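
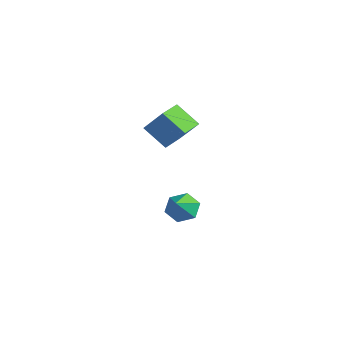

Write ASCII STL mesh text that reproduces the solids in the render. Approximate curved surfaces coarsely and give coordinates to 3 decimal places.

solid 
facet normal -0.508 0.568 -0.647
outer loop
vertex -1.034 0.491 -5.287
vertex -1.42 1.038 -4.504
vertex -0.535 1.325 -4.947
endloop
endfacet
facet normal 0.868 -0.398 -0.297
outer loop
vertex -1.034 0.491 -5.287
vertex -0.535 1.325 -4.947
vertex -0.58 0.102 -3.436
endloop
endfacet
facet normal -0.508 0.567 -0.648
outer loop
vertex -0.535 1.325 -4.947
vertex -1.42 1.038 -4.504
vertex -0.921 1.873 -4.165
endloop
endfacet
facet normal 0.924 0.284 0.257
outer loop
vertex -0.535 1.325 -4.947
vertex -0.921 1.873 -4.165
vertex -0.58 0.102 -3.436
endloop
endfacet
facet normal -0.509 0.567 -0.648
outer loop
vertex -0.921 1.873 -4.165
vertex -1.42 1.038 -4.504
vertex -1.805 1.586 -3.722
endloop
endfacet
facet normal 0.298 0.412 0.861
outer loop
vertex -0.921 1.873 -4.165
vertex -1.805 1.586 -3.722
vertex -0.58 0.102 -3.436
endloop
endfacet
facet normal -0.509 0.567 -0.648
outer loop
vertex -1.805 1.586 -3.722
vertex -1.42 1.038 -4.504
vertex -2.304 0.751 -4.061
endloop
endfacet
facet normal -0.384 -0.141 0.913
outer loop
vertex -1.805 1.586 -3.722
vertex -2.304 0.751 -4.061
vertex -0.58 0.102 -3.436
endloop
endfacet
facet normal -0.509 0.567 -0.648
outer loop
vertex -2.304 0.751 -4.061
vertex -1.42 1.038 -4.504
vertex -1.918 0.203 -4.844
endloop
endfacet
facet normal -0.440 -0.823 0.359
outer loop
vertex -2.304 0.751 -4.061
vertex -1.918 0.203 -4.844
vertex -0.58 0.102 -3.436
endloop
endfacet
facet normal -0.509 0.567 -0.647
outer loop
vertex -1.918 0.203 -4.844
vertex -1.42 1.038 -4.504
vertex -1.034 0.491 -5.287
endloop
endfacet
facet normal 0.187 -0.951 -0.246
outer loop
vertex -1.918 0.203 -4.844
vertex -1.034 0.491 -5.287
vertex -0.58 0.102 -3.436
endloop
endfacet
facet normal -0.555 -0.319 -0.768
outer loop
vertex -1.574 -1.283 2.295
vertex -2.322 0.04 2.286
vertex -0.394 -0.624 1.169
endloop
endfacet
facet normal 0.492 -0.871 0.006
outer loop
vertex 0.622 -0.04 2.574
vertex -1.574 -1.283 2.295
vertex -0.394 -0.624 1.169
endloop
endfacet
facet normal -0.555 -0.319 -0.768
outer loop
vertex -0.394 -0.624 1.169
vertex -2.322 0.04 2.286
vertex -1.141 0.699 1.159
endloop
endfacet
facet normal 0.671 0.374 -0.640
outer loop
vertex -1.141 0.699 1.159
vertex 0.622 -0.04 2.574
vertex -0.394 -0.624 1.169
endloop
endfacet
facet normal -0.670 -0.375 0.640
outer loop
vertex -1.574 -1.283 2.295
vertex -1.306 0.624 3.691
vertex -2.322 0.04 2.286
endloop
endfacet
facet normal 0.492 -0.871 0.006
outer loop
vertex -0.559 -0.699 3.701
vertex -1.574 -1.283 2.295
vertex 0.622 -0.04 2.574
endloop
endfacet
facet normal -0.671 -0.374 0.640
outer loop
vertex -0.559 -0.699 3.701
vertex -1.306 0.624 3.691
vertex -1.574 -1.283 2.295
endloop
endfacet
facet normal -0.492 0.871 -0.006
outer loop
vertex -2.322 0.04 2.286
vertex -1.306 0.624 3.691
vertex -1.141 0.699 1.159
endloop
endfacet
facet normal 0.671 0.375 -0.640
outer loop
vertex -0.126 1.283 2.565
vertex 0.622 -0.04 2.574
vertex -1.141 0.699 1.159
endloop
endfacet
facet normal -0.492 0.870 -0.006
outer loop
vertex -1.141 0.699 1.159
vertex -1.306 0.624 3.691
vertex -0.126 1.283 2.565
endloop
endfacet
facet normal 0.555 0.319 0.768
outer loop
vertex -0.126 1.283 2.565
vertex -0.559 -0.699 3.701
vertex 0.622 -0.04 2.574
endloop
endfacet
facet normal 0.555 0.319 0.768
outer loop
vertex -1.306 0.624 3.691
vertex -0.559 -0.699 3.701
vertex -0.126 1.283 2.565
endloop
endfacet

endsolid


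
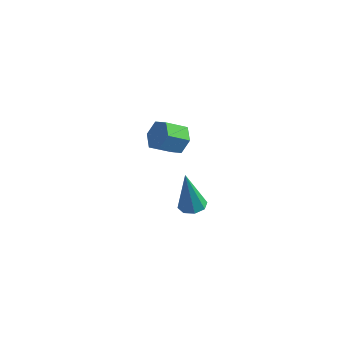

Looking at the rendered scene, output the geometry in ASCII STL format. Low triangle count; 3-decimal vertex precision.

solid 
facet normal 0.585 0.604 -0.541
outer loop
vertex -2.075 -1.447 3.461
vertex -2.677 -1.195 3.091
vertex -2.451 -0.852 3.718
endloop
endfacet
facet normal 0.638 0.072 0.767
outer loop
vertex -2.075 -1.447 3.461
vertex -2.451 -0.852 3.718
vertex -2.74 -2.136 4.078
endloop
endfacet
facet normal 0.638 0.071 0.767
outer loop
vertex -2.74 -2.136 4.078
vertex -2.451 -0.852 3.718
vertex -3.117 -1.541 4.336
endloop
endfacet
facet normal -0.583 -0.605 0.542
outer loop
vertex -2.74 -2.136 4.078
vertex -3.117 -1.541 4.336
vertex -3.343 -1.885 3.709
endloop
endfacet
facet normal 0.584 0.605 -0.541
outer loop
vertex -2.451 -0.852 3.718
vertex -2.677 -1.195 3.091
vertex -3.054 -0.6 3.349
endloop
endfacet
facet normal -0.115 0.723 0.682
outer loop
vertex -2.451 -0.852 3.718
vertex -3.054 -0.6 3.349
vertex -3.117 -1.541 4.336
endloop
endfacet
facet normal -0.116 0.723 0.681
outer loop
vertex -3.117 -1.541 4.336
vertex -3.054 -0.6 3.349
vertex -3.72 -1.289 3.966
endloop
endfacet
facet normal -0.585 -0.604 0.542
outer loop
vertex -3.117 -1.541 4.336
vertex -3.72 -1.289 3.966
vertex -3.343 -1.885 3.709
endloop
endfacet
facet normal 0.583 0.605 -0.542
outer loop
vertex -3.054 -0.6 3.349
vertex -2.677 -1.195 3.091
vertex -3.28 -0.944 2.722
endloop
endfacet
facet normal -0.754 0.652 -0.086
outer loop
vertex -3.054 -0.6 3.349
vertex -3.28 -0.944 2.722
vertex -3.72 -1.289 3.966
endloop
endfacet
facet normal -0.754 0.651 -0.086
outer loop
vertex -3.72 -1.289 3.966
vertex -3.28 -0.944 2.722
vertex -3.945 -1.633 3.339
endloop
endfacet
facet normal -0.585 -0.604 0.541
outer loop
vertex -3.72 -1.289 3.966
vertex -3.945 -1.633 3.339
vertex -3.343 -1.885 3.709
endloop
endfacet
facet normal 0.583 0.605 -0.542
outer loop
vertex -3.28 -0.944 2.722
vertex -2.677 -1.195 3.091
vertex -2.903 -1.539 2.464
endloop
endfacet
facet normal -0.638 -0.071 -0.767
outer loop
vertex -3.28 -0.944 2.722
vertex -2.903 -1.539 2.464
vertex -3.945 -1.633 3.339
endloop
endfacet
facet normal -0.638 -0.072 -0.767
outer loop
vertex -3.945 -1.633 3.339
vertex -2.903 -1.539 2.464
vertex -3.569 -2.228 3.082
endloop
endfacet
facet normal -0.585 -0.604 0.541
outer loop
vertex -3.945 -1.633 3.339
vertex -3.569 -2.228 3.082
vertex -3.343 -1.885 3.709
endloop
endfacet
facet normal 0.585 0.604 -0.542
outer loop
vertex -2.903 -1.539 2.464
vertex -2.677 -1.195 3.091
vertex -2.3 -1.791 2.834
endloop
endfacet
facet normal 0.116 -0.723 -0.681
outer loop
vertex -2.903 -1.539 2.464
vertex -2.3 -1.791 2.834
vertex -3.569 -2.228 3.082
endloop
endfacet
facet normal 0.115 -0.722 -0.682
outer loop
vertex -3.569 -2.228 3.082
vertex -2.3 -1.791 2.834
vertex -2.966 -2.48 3.451
endloop
endfacet
facet normal -0.584 -0.605 0.541
outer loop
vertex -3.569 -2.228 3.082
vertex -2.966 -2.48 3.451
vertex -3.343 -1.885 3.709
endloop
endfacet
facet normal 0.585 0.604 -0.541
outer loop
vertex -2.3 -1.791 2.834
vertex -2.677 -1.195 3.091
vertex -2.075 -1.447 3.461
endloop
endfacet
facet normal 0.754 -0.651 0.087
outer loop
vertex -2.3 -1.791 2.834
vertex -2.075 -1.447 3.461
vertex -2.966 -2.48 3.451
endloop
endfacet
facet normal 0.754 -0.651 0.085
outer loop
vertex -2.966 -2.48 3.451
vertex -2.075 -1.447 3.461
vertex -2.74 -2.136 4.078
endloop
endfacet
facet normal -0.583 -0.605 0.542
outer loop
vertex -2.966 -2.48 3.451
vertex -2.74 -2.136 4.078
vertex -3.343 -1.885 3.709
endloop
endfacet
facet normal 0.151 0.036 -0.988
outer loop
vertex -2.052 0.084 -2.559
vertex -2.691 0.217 -2.652
vertex -2.149 0.58 -2.556
endloop
endfacet
facet normal 0.888 0.171 0.426
outer loop
vertex -2.052 0.084 -2.559
vertex -2.149 0.58 -2.556
vertex -3.009 0.143 -0.588
endloop
endfacet
facet normal 0.151 0.036 -0.988
outer loop
vertex -2.149 0.58 -2.556
vertex -2.691 0.217 -2.652
vertex -2.563 0.863 -2.609
endloop
endfacet
facet normal 0.486 0.784 0.387
outer loop
vertex -2.149 0.58 -2.556
vertex -2.563 0.863 -2.609
vertex -3.009 0.143 -0.588
endloop
endfacet
facet normal 0.152 0.036 -0.988
outer loop
vertex -2.563 0.863 -2.609
vertex -2.691 0.217 -2.652
vertex -3.053 0.768 -2.688
endloop
endfacet
facet normal -0.226 0.932 0.282
outer loop
vertex -2.563 0.863 -2.609
vertex -3.053 0.768 -2.688
vertex -3.009 0.143 -0.588
endloop
endfacet
facet normal 0.152 0.036 -0.988
outer loop
vertex -3.053 0.768 -2.688
vertex -2.691 0.217 -2.652
vertex -3.331 0.35 -2.746
endloop
endfacet
facet normal -0.831 0.528 0.175
outer loop
vertex -3.053 0.768 -2.688
vertex -3.331 0.35 -2.746
vertex -3.009 0.143 -0.588
endloop
endfacet
facet normal 0.153 0.036 -0.988
outer loop
vertex -3.331 0.35 -2.746
vertex -2.691 0.217 -2.652
vertex -3.234 -0.145 -2.749
endloop
endfacet
facet normal -0.973 -0.191 0.127
outer loop
vertex -3.331 0.35 -2.746
vertex -3.234 -0.145 -2.749
vertex -3.009 0.143 -0.588
endloop
endfacet
facet normal 0.153 0.035 -0.988
outer loop
vertex -3.234 -0.145 -2.749
vertex -2.691 0.217 -2.652
vertex -2.82 -0.429 -2.695
endloop
endfacet
facet normal -0.572 -0.803 0.167
outer loop
vertex -3.234 -0.145 -2.749
vertex -2.82 -0.429 -2.695
vertex -3.009 0.143 -0.588
endloop
endfacet
facet normal 0.150 0.036 -0.988
outer loop
vertex -2.82 -0.429 -2.695
vertex -2.691 0.217 -2.652
vertex -2.33 -0.333 -2.617
endloop
endfacet
facet normal 0.143 -0.952 0.271
outer loop
vertex -2.82 -0.429 -2.695
vertex -2.33 -0.333 -2.617
vertex -3.009 0.143 -0.588
endloop
endfacet
facet normal 0.151 0.036 -0.988
outer loop
vertex -2.33 -0.333 -2.617
vertex -2.691 0.217 -2.652
vertex -2.052 0.084 -2.559
endloop
endfacet
facet normal 0.745 -0.549 0.378
outer loop
vertex -2.33 -0.333 -2.617
vertex -2.052 0.084 -2.559
vertex -3.009 0.143 -0.588
endloop
endfacet

endsolid


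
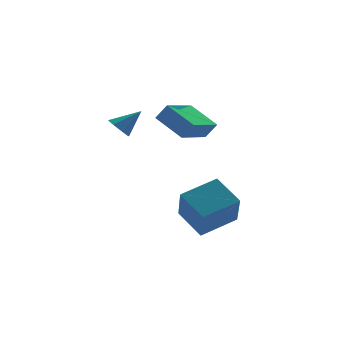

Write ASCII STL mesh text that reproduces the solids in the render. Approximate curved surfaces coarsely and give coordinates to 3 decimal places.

solid 
facet normal -0.742 0.046 -0.669
outer loop
vertex 0.439 -0.131 0.635
vertex 0.039 -0.031 1.085
vertex 0.384 0.323 0.727
endloop
endfacet
facet normal 0.905 0.187 -0.383
outer loop
vertex 0.439 -0.131 0.635
vertex 0.384 0.323 0.727
vertex 0.981 -0.089 1.935
endloop
endfacet
facet normal -0.742 0.046 -0.669
outer loop
vertex 0.384 0.323 0.727
vertex 0.039 -0.031 1.085
vertex 0.127 0.57 1.029
endloop
endfacet
facet normal 0.651 0.756 -0.064
outer loop
vertex 0.384 0.323 0.727
vertex 0.127 0.57 1.029
vertex 0.981 -0.089 1.935
endloop
endfacet
facet normal -0.740 0.046 -0.671
outer loop
vertex 0.127 0.57 1.029
vertex 0.039 -0.031 1.085
vertex -0.182 0.465 1.363
endloop
endfacet
facet normal 0.193 0.871 0.452
outer loop
vertex 0.127 0.57 1.029
vertex -0.182 0.465 1.363
vertex 0.981 -0.089 1.935
endloop
endfacet
facet normal -0.742 0.045 -0.669
outer loop
vertex -0.182 0.465 1.363
vertex 0.039 -0.031 1.085
vertex -0.361 0.069 1.535
endloop
endfacet
facet normal -0.202 0.466 0.862
outer loop
vertex -0.182 0.465 1.363
vertex -0.361 0.069 1.535
vertex 0.981 -0.089 1.935
endloop
endfacet
facet normal -0.742 0.046 -0.669
outer loop
vertex -0.361 0.069 1.535
vertex 0.039 -0.031 1.085
vertex -0.305 -0.385 1.442
endloop
endfacet
facet normal -0.303 -0.227 0.926
outer loop
vertex -0.361 0.069 1.535
vertex -0.305 -0.385 1.442
vertex 0.981 -0.089 1.935
endloop
endfacet
facet normal -0.741 0.045 -0.670
outer loop
vertex -0.305 -0.385 1.442
vertex 0.039 -0.031 1.085
vertex -0.048 -0.632 1.141
endloop
endfacet
facet normal -0.050 -0.793 0.607
outer loop
vertex -0.305 -0.385 1.442
vertex -0.048 -0.632 1.141
vertex 0.981 -0.089 1.935
endloop
endfacet
facet normal -0.742 0.045 -0.668
outer loop
vertex -0.048 -0.632 1.141
vertex 0.039 -0.031 1.085
vertex 0.26 -0.527 0.806
endloop
endfacet
facet normal 0.409 -0.908 0.091
outer loop
vertex -0.048 -0.632 1.141
vertex 0.26 -0.527 0.806
vertex 0.981 -0.089 1.935
endloop
endfacet
facet normal -0.742 0.046 -0.669
outer loop
vertex 0.26 -0.527 0.806
vertex 0.039 -0.031 1.085
vertex 0.439 -0.131 0.635
endloop
endfacet
facet normal 0.804 -0.501 -0.319
outer loop
vertex 0.26 -0.527 0.806
vertex 0.439 -0.131 0.635
vertex 0.981 -0.089 1.935
endloop
endfacet
facet normal -0.936 -0.148 -0.320
outer loop
vertex 1.52 -3.147 -1.661
vertex 1.846 -2.055 -3.119
vertex 1.997 -4.385 -2.482
endloop
endfacet
facet normal -0.176 -0.590 0.788
outer loop
vertex 3.634 -4.125 -1.921
vertex 1.52 -3.147 -1.661
vertex 1.997 -4.385 -2.482
endloop
endfacet
facet normal -0.936 -0.148 -0.320
outer loop
vertex 1.997 -4.385 -2.482
vertex 1.846 -2.055 -3.119
vertex 2.323 -3.293 -3.939
endloop
endfacet
facet normal 0.306 -0.793 -0.526
outer loop
vertex 2.323 -3.293 -3.939
vertex 3.634 -4.125 -1.921
vertex 1.997 -4.385 -2.482
endloop
endfacet
facet normal -0.306 0.794 0.526
outer loop
vertex 1.52 -3.147 -1.661
vertex 3.483 -1.795 -2.558
vertex 1.846 -2.055 -3.119
endloop
endfacet
facet normal -0.176 -0.590 0.788
outer loop
vertex 3.157 -2.887 -1.101
vertex 1.52 -3.147 -1.661
vertex 3.634 -4.125 -1.921
endloop
endfacet
facet normal -0.306 0.793 0.526
outer loop
vertex 3.157 -2.887 -1.101
vertex 3.483 -1.795 -2.558
vertex 1.52 -3.147 -1.661
endloop
endfacet
facet normal 0.176 0.590 -0.788
outer loop
vertex 1.846 -2.055 -3.119
vertex 3.483 -1.795 -2.558
vertex 2.323 -3.293 -3.939
endloop
endfacet
facet normal 0.306 -0.794 -0.526
outer loop
vertex 3.96 -3.033 -3.379
vertex 3.634 -4.125 -1.921
vertex 2.323 -3.293 -3.939
endloop
endfacet
facet normal 0.176 0.590 -0.788
outer loop
vertex 2.323 -3.293 -3.939
vertex 3.483 -1.795 -2.558
vertex 3.96 -3.033 -3.379
endloop
endfacet
facet normal 0.936 0.148 0.320
outer loop
vertex 3.96 -3.033 -3.379
vertex 3.157 -2.887 -1.101
vertex 3.634 -4.125 -1.921
endloop
endfacet
facet normal 0.936 0.148 0.320
outer loop
vertex 3.483 -1.795 -2.558
vertex 3.157 -2.887 -1.101
vertex 3.96 -3.033 -3.379
endloop
endfacet
facet normal -0.495 0.264 -0.828
outer loop
vertex 1.067 -1.549 1.996
vertex 2.492 -0.407 1.509
vertex 1.737 -2.714 1.224
endloop
endfacet
facet normal -0.754 -0.604 0.258
outer loop
vertex 2.148 -2.933 1.911
vertex 1.067 -1.549 1.996
vertex 1.737 -2.714 1.224
endloop
endfacet
facet normal -0.495 0.264 -0.828
outer loop
vertex 1.737 -2.714 1.224
vertex 2.492 -0.407 1.509
vertex 3.162 -1.572 0.737
endloop
endfacet
facet normal 0.432 -0.752 -0.498
outer loop
vertex 3.162 -1.572 0.737
vertex 2.148 -2.933 1.911
vertex 1.737 -2.714 1.224
endloop
endfacet
facet normal -0.432 0.752 0.498
outer loop
vertex 1.067 -1.549 1.996
vertex 2.903 -0.626 2.196
vertex 2.492 -0.407 1.509
endloop
endfacet
facet normal -0.754 -0.604 0.258
outer loop
vertex 1.478 -1.768 2.683
vertex 1.067 -1.549 1.996
vertex 2.148 -2.933 1.911
endloop
endfacet
facet normal -0.432 0.752 0.498
outer loop
vertex 1.478 -1.768 2.683
vertex 2.903 -0.626 2.196
vertex 1.067 -1.549 1.996
endloop
endfacet
facet normal 0.754 0.604 -0.258
outer loop
vertex 2.492 -0.407 1.509
vertex 2.903 -0.626 2.196
vertex 3.162 -1.572 0.737
endloop
endfacet
facet normal 0.432 -0.752 -0.498
outer loop
vertex 3.573 -1.791 1.424
vertex 2.148 -2.933 1.911
vertex 3.162 -1.572 0.737
endloop
endfacet
facet normal 0.754 0.604 -0.258
outer loop
vertex 3.162 -1.572 0.737
vertex 2.903 -0.626 2.196
vertex 3.573 -1.791 1.424
endloop
endfacet
facet normal 0.495 -0.264 0.828
outer loop
vertex 3.573 -1.791 1.424
vertex 1.478 -1.768 2.683
vertex 2.148 -2.933 1.911
endloop
endfacet
facet normal 0.495 -0.264 0.828
outer loop
vertex 2.903 -0.626 2.196
vertex 1.478 -1.768 2.683
vertex 3.573 -1.791 1.424
endloop
endfacet

endsolid


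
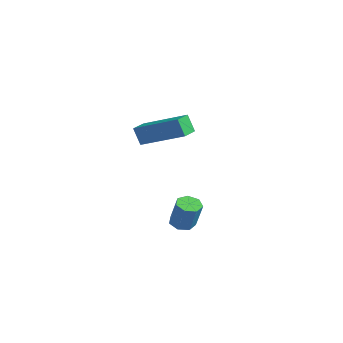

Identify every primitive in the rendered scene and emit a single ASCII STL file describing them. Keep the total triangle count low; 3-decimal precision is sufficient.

solid 
facet normal -0.381 0.002 -0.924
outer loop
vertex 3.245 0.197 -4.336
vertex 2.935 -0.238 -4.209
vertex 2.814 0.296 -4.158
endloop
endfacet
facet normal 0.193 0.978 -0.077
outer loop
vertex 3.245 0.197 -4.336
vertex 2.814 0.296 -4.158
vertex 3.756 0.194 -3.098
endloop
endfacet
facet normal 0.191 0.979 -0.076
outer loop
vertex 3.756 0.194 -3.098
vertex 2.814 0.296 -4.158
vertex 3.325 0.292 -2.919
endloop
endfacet
facet normal 0.383 -0.004 0.924
outer loop
vertex 3.756 0.194 -3.098
vertex 3.325 0.292 -2.919
vertex 3.445 -0.242 -2.971
endloop
endfacet
facet normal -0.379 0.002 -0.925
outer loop
vertex 2.814 0.296 -4.158
vertex 2.935 -0.238 -4.209
vertex 2.473 -0.008 -4.019
endloop
endfacet
facet normal -0.588 0.771 0.245
outer loop
vertex 2.814 0.296 -4.158
vertex 2.473 -0.008 -4.019
vertex 3.325 0.292 -2.919
endloop
endfacet
facet normal -0.587 0.772 0.244
outer loop
vertex 3.325 0.292 -2.919
vertex 2.473 -0.008 -4.019
vertex 2.984 -0.011 -2.78
endloop
endfacet
facet normal 0.381 -0.004 0.925
outer loop
vertex 3.325 0.292 -2.919
vertex 2.984 -0.011 -2.78
vertex 3.445 -0.242 -2.971
endloop
endfacet
facet normal -0.379 0.002 -0.925
outer loop
vertex 2.473 -0.008 -4.019
vertex 2.935 -0.238 -4.209
vertex 2.48 -0.485 -4.023
endloop
endfacet
facet normal -0.924 -0.017 0.381
outer loop
vertex 2.473 -0.008 -4.019
vertex 2.48 -0.485 -4.023
vertex 2.984 -0.011 -2.78
endloop
endfacet
facet normal -0.924 -0.017 0.381
outer loop
vertex 2.984 -0.011 -2.78
vertex 2.48 -0.485 -4.023
vertex 2.991 -0.488 -2.784
endloop
endfacet
facet normal 0.382 -0.002 0.924
outer loop
vertex 2.984 -0.011 -2.78
vertex 2.991 -0.488 -2.784
vertex 3.445 -0.242 -2.971
endloop
endfacet
facet normal -0.380 0.003 -0.925
outer loop
vertex 2.48 -0.485 -4.023
vertex 2.935 -0.238 -4.209
vertex 2.829 -0.776 -4.167
endloop
endfacet
facet normal -0.565 -0.792 0.231
outer loop
vertex 2.48 -0.485 -4.023
vertex 2.829 -0.776 -4.167
vertex 2.991 -0.488 -2.784
endloop
endfacet
facet normal -0.566 -0.791 0.231
outer loop
vertex 2.991 -0.488 -2.784
vertex 2.829 -0.776 -4.167
vertex 3.34 -0.78 -2.929
endloop
endfacet
facet normal 0.382 -0.002 0.924
outer loop
vertex 2.991 -0.488 -2.784
vertex 3.34 -0.78 -2.929
vertex 3.445 -0.242 -2.971
endloop
endfacet
facet normal -0.382 0.003 -0.924
outer loop
vertex 2.829 -0.776 -4.167
vertex 2.935 -0.238 -4.209
vertex 3.258 -0.663 -4.344
endloop
endfacet
facet normal 0.218 -0.972 -0.093
outer loop
vertex 2.829 -0.776 -4.167
vertex 3.258 -0.663 -4.344
vertex 3.34 -0.78 -2.929
endloop
endfacet
facet normal 0.220 -0.971 -0.093
outer loop
vertex 3.34 -0.78 -2.929
vertex 3.258 -0.663 -4.344
vertex 3.769 -0.666 -3.105
endloop
endfacet
facet normal 0.380 -0.002 0.925
outer loop
vertex 3.34 -0.78 -2.929
vertex 3.769 -0.666 -3.105
vertex 3.445 -0.242 -2.971
endloop
endfacet
facet normal -0.382 0.003 -0.924
outer loop
vertex 3.258 -0.663 -4.344
vertex 2.935 -0.238 -4.209
vertex 3.443 -0.229 -4.419
endloop
endfacet
facet normal 0.840 -0.418 -0.347
outer loop
vertex 3.258 -0.663 -4.344
vertex 3.443 -0.229 -4.419
vertex 3.769 -0.666 -3.105
endloop
endfacet
facet normal 0.839 -0.419 -0.347
outer loop
vertex 3.769 -0.666 -3.105
vertex 3.443 -0.229 -4.419
vertex 3.954 -0.233 -3.18
endloop
endfacet
facet normal 0.380 -0.002 0.925
outer loop
vertex 3.769 -0.666 -3.105
vertex 3.954 -0.233 -3.18
vertex 3.445 -0.242 -2.971
endloop
endfacet
facet normal -0.382 0.002 -0.924
outer loop
vertex 3.443 -0.229 -4.419
vertex 2.935 -0.238 -4.209
vertex 3.245 0.197 -4.336
endloop
endfacet
facet normal 0.826 0.450 -0.339
outer loop
vertex 3.443 -0.229 -4.419
vertex 3.245 0.197 -4.336
vertex 3.954 -0.233 -3.18
endloop
endfacet
facet normal 0.827 0.449 -0.340
outer loop
vertex 3.954 -0.233 -3.18
vertex 3.245 0.197 -4.336
vertex 3.756 0.194 -3.098
endloop
endfacet
facet normal 0.380 -0.002 0.925
outer loop
vertex 3.954 -0.233 -3.18
vertex 3.756 0.194 -3.098
vertex 3.445 -0.242 -2.971
endloop
endfacet
facet normal -0.512 0.856 -0.073
outer loop
vertex -2.823 1.585 -1.259
vertex -1.119 2.677 -0.396
vertex -2.477 1.719 -2.112
endloop
endfacet
facet normal -0.774 -0.497 -0.392
outer loop
vertex -2.001 0.923 -2.044
vertex -2.823 1.585 -1.259
vertex -2.477 1.719 -2.112
endloop
endfacet
facet normal -0.512 0.856 -0.073
outer loop
vertex -2.477 1.719 -2.112
vertex -1.119 2.677 -0.396
vertex -0.773 2.811 -1.249
endloop
endfacet
facet normal 0.372 0.144 -0.917
outer loop
vertex -0.773 2.811 -1.249
vertex -2.001 0.923 -2.044
vertex -2.477 1.719 -2.112
endloop
endfacet
facet normal -0.372 -0.144 0.917
outer loop
vertex -2.823 1.585 -1.259
vertex -0.643 1.881 -0.328
vertex -1.119 2.677 -0.396
endloop
endfacet
facet normal -0.774 -0.497 -0.392
outer loop
vertex -2.347 0.789 -1.191
vertex -2.823 1.585 -1.259
vertex -2.001 0.923 -2.044
endloop
endfacet
facet normal -0.372 -0.144 0.917
outer loop
vertex -2.347 0.789 -1.191
vertex -0.643 1.881 -0.328
vertex -2.823 1.585 -1.259
endloop
endfacet
facet normal 0.774 0.497 0.392
outer loop
vertex -1.119 2.677 -0.396
vertex -0.643 1.881 -0.328
vertex -0.773 2.811 -1.249
endloop
endfacet
facet normal 0.372 0.144 -0.917
outer loop
vertex -0.297 2.015 -1.181
vertex -2.001 0.923 -2.044
vertex -0.773 2.811 -1.249
endloop
endfacet
facet normal 0.774 0.497 0.392
outer loop
vertex -0.773 2.811 -1.249
vertex -0.643 1.881 -0.328
vertex -0.297 2.015 -1.181
endloop
endfacet
facet normal 0.512 -0.856 0.073
outer loop
vertex -0.297 2.015 -1.181
vertex -2.347 0.789 -1.191
vertex -2.001 0.923 -2.044
endloop
endfacet
facet normal 0.512 -0.856 0.073
outer loop
vertex -0.643 1.881 -0.328
vertex -2.347 0.789 -1.191
vertex -0.297 2.015 -1.181
endloop
endfacet

endsolid


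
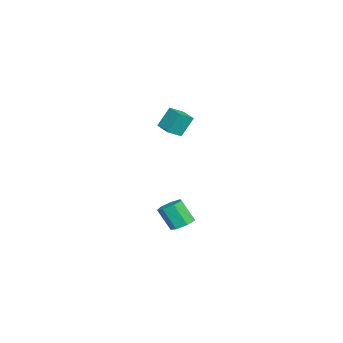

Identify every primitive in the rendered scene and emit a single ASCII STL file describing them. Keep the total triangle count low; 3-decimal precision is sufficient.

solid 
facet normal -0.561 0.663 -0.495
outer loop
vertex -3.467 2.309 1.141
vertex -2.679 2.92 1.067
vertex -3.142 1.757 0.033
endloop
endfacet
facet normal -0.788 -0.611 0.073
outer loop
vertex -2.621 1.14 0.493
vertex -3.467 2.309 1.141
vertex -3.142 1.757 0.033
endloop
endfacet
facet normal -0.561 0.663 -0.495
outer loop
vertex -3.142 1.757 0.033
vertex -2.679 2.92 1.067
vertex -2.354 2.368 -0.041
endloop
endfacet
facet normal 0.253 -0.432 -0.866
outer loop
vertex -2.354 2.368 -0.041
vertex -2.621 1.14 0.493
vertex -3.142 1.757 0.033
endloop
endfacet
facet normal -0.253 0.432 0.866
outer loop
vertex -3.467 2.309 1.141
vertex -2.158 2.303 1.527
vertex -2.679 2.92 1.067
endloop
endfacet
facet normal -0.788 -0.611 0.073
outer loop
vertex -2.946 1.692 1.601
vertex -3.467 2.309 1.141
vertex -2.621 1.14 0.493
endloop
endfacet
facet normal -0.253 0.432 0.866
outer loop
vertex -2.946 1.692 1.601
vertex -2.158 2.303 1.527
vertex -3.467 2.309 1.141
endloop
endfacet
facet normal 0.788 0.611 -0.073
outer loop
vertex -2.679 2.92 1.067
vertex -2.158 2.303 1.527
vertex -2.354 2.368 -0.041
endloop
endfacet
facet normal 0.253 -0.432 -0.866
outer loop
vertex -1.833 1.751 0.419
vertex -2.621 1.14 0.493
vertex -2.354 2.368 -0.041
endloop
endfacet
facet normal 0.788 0.611 -0.073
outer loop
vertex -2.354 2.368 -0.041
vertex -2.158 2.303 1.527
vertex -1.833 1.751 0.419
endloop
endfacet
facet normal 0.561 -0.663 0.495
outer loop
vertex -1.833 1.751 0.419
vertex -2.946 1.692 1.601
vertex -2.621 1.14 0.493
endloop
endfacet
facet normal 0.561 -0.663 0.495
outer loop
vertex -2.158 2.303 1.527
vertex -2.946 1.692 1.601
vertex -1.833 1.751 0.419
endloop
endfacet
facet normal 0.157 0.500 -0.852
outer loop
vertex 4.477 3.205 -2.985
vertex 3.864 3.42 -2.972
vertex 4.394 3.693 -2.714
endloop
endfacet
facet normal 0.976 0.050 0.210
outer loop
vertex 4.477 3.205 -2.985
vertex 4.394 3.693 -2.714
vertex 4.269 2.545 -1.861
endloop
endfacet
facet normal 0.977 0.048 0.208
outer loop
vertex 4.269 2.545 -1.861
vertex 4.394 3.693 -2.714
vertex 4.187 3.032 -1.59
endloop
endfacet
facet normal -0.157 -0.500 0.851
outer loop
vertex 4.269 2.545 -1.861
vertex 4.187 3.032 -1.59
vertex 3.656 2.76 -1.848
endloop
endfacet
facet normal 0.157 0.500 -0.851
outer loop
vertex 4.394 3.693 -2.714
vertex 3.864 3.42 -2.972
vertex 3.912 3.975 -2.637
endloop
endfacet
facet normal 0.494 0.707 0.507
outer loop
vertex 4.394 3.693 -2.714
vertex 3.912 3.975 -2.637
vertex 4.187 3.032 -1.59
endloop
endfacet
facet normal 0.495 0.706 0.506
outer loop
vertex 4.187 3.032 -1.59
vertex 3.912 3.975 -2.637
vertex 3.704 3.315 -1.513
endloop
endfacet
facet normal -0.157 -0.500 0.851
outer loop
vertex 4.187 3.032 -1.59
vertex 3.704 3.315 -1.513
vertex 3.656 2.76 -1.848
endloop
endfacet
facet normal 0.157 0.500 -0.851
outer loop
vertex 3.912 3.975 -2.637
vertex 3.864 3.42 -2.972
vertex 3.393 3.84 -2.812
endloop
endfacet
facet normal -0.359 0.832 0.422
outer loop
vertex 3.912 3.975 -2.637
vertex 3.393 3.84 -2.812
vertex 3.704 3.315 -1.513
endloop
endfacet
facet normal -0.362 0.831 0.422
outer loop
vertex 3.704 3.315 -1.513
vertex 3.393 3.84 -2.812
vertex 3.186 3.179 -1.689
endloop
endfacet
facet normal -0.158 -0.500 0.851
outer loop
vertex 3.704 3.315 -1.513
vertex 3.186 3.179 -1.689
vertex 3.656 2.76 -1.848
endloop
endfacet
facet normal 0.157 0.501 -0.851
outer loop
vertex 3.393 3.84 -2.812
vertex 3.864 3.42 -2.972
vertex 3.229 3.388 -3.108
endloop
endfacet
facet normal -0.944 0.329 0.020
outer loop
vertex 3.393 3.84 -2.812
vertex 3.229 3.388 -3.108
vertex 3.186 3.179 -1.689
endloop
endfacet
facet normal -0.943 0.332 0.020
outer loop
vertex 3.186 3.179 -1.689
vertex 3.229 3.388 -3.108
vertex 3.021 2.728 -1.984
endloop
endfacet
facet normal -0.157 -0.500 0.852
outer loop
vertex 3.186 3.179 -1.689
vertex 3.021 2.728 -1.984
vertex 3.656 2.76 -1.848
endloop
endfacet
facet normal 0.157 0.500 -0.851
outer loop
vertex 3.229 3.388 -3.108
vertex 3.864 3.42 -2.972
vertex 3.543 2.961 -3.301
endloop
endfacet
facet normal -0.816 -0.420 -0.398
outer loop
vertex 3.229 3.388 -3.108
vertex 3.543 2.961 -3.301
vertex 3.021 2.728 -1.984
endloop
endfacet
facet normal -0.816 -0.419 -0.398
outer loop
vertex 3.021 2.728 -1.984
vertex 3.543 2.961 -3.301
vertex 3.335 2.3 -2.177
endloop
endfacet
facet normal -0.157 -0.500 0.852
outer loop
vertex 3.021 2.728 -1.984
vertex 3.335 2.3 -2.177
vertex 3.656 2.76 -1.848
endloop
endfacet
facet normal 0.157 0.500 -0.851
outer loop
vertex 3.543 2.961 -3.301
vertex 3.864 3.42 -2.972
vertex 4.098 2.88 -3.246
endloop
endfacet
facet normal -0.073 -0.854 -0.516
outer loop
vertex 3.543 2.961 -3.301
vertex 4.098 2.88 -3.246
vertex 3.335 2.3 -2.177
endloop
endfacet
facet normal -0.074 -0.853 -0.516
outer loop
vertex 3.335 2.3 -2.177
vertex 4.098 2.88 -3.246
vertex 3.89 2.219 -2.123
endloop
endfacet
facet normal -0.156 -0.500 0.852
outer loop
vertex 3.335 2.3 -2.177
vertex 3.89 2.219 -2.123
vertex 3.656 2.76 -1.848
endloop
endfacet
facet normal 0.157 0.500 -0.851
outer loop
vertex 4.098 2.88 -3.246
vertex 3.864 3.42 -2.972
vertex 4.477 3.205 -2.985
endloop
endfacet
facet normal 0.723 -0.646 -0.246
outer loop
vertex 4.098 2.88 -3.246
vertex 4.477 3.205 -2.985
vertex 3.89 2.219 -2.123
endloop
endfacet
facet normal 0.724 -0.645 -0.245
outer loop
vertex 3.89 2.219 -2.123
vertex 4.477 3.205 -2.985
vertex 4.269 2.545 -1.861
endloop
endfacet
facet normal -0.158 -0.501 0.851
outer loop
vertex 3.89 2.219 -2.123
vertex 4.269 2.545 -1.861
vertex 3.656 2.76 -1.848
endloop
endfacet

endsolid


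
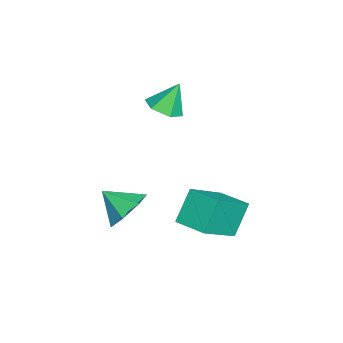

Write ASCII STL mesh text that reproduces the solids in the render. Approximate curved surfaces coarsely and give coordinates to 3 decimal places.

solid 
facet normal 0.245 0.768 -0.592
outer loop
vertex -0.87 -0.852 -2.075
vertex -1.564 -0.369 -1.736
vertex -0.704 -0.414 -1.439
endloop
endfacet
facet normal 0.644 -0.698 0.313
outer loop
vertex -0.87 -0.852 -2.075
vertex -0.704 -0.414 -1.439
vertex -1.856 -1.291 -1.024
endloop
endfacet
facet normal 0.245 0.767 -0.593
outer loop
vertex -0.704 -0.414 -1.439
vertex -1.564 -0.369 -1.736
vertex -1.185 0.058 -1.027
endloop
endfacet
facet normal 0.485 -0.240 0.841
outer loop
vertex -0.704 -0.414 -1.439
vertex -1.185 0.058 -1.027
vertex -1.856 -1.291 -1.024
endloop
endfacet
facet normal 0.243 0.768 -0.592
outer loop
vertex -1.185 0.058 -1.027
vertex -1.564 -0.369 -1.736
vertex -1.951 0.207 -1.148
endloop
endfacet
facet normal -0.142 0.073 0.987
outer loop
vertex -1.185 0.058 -1.027
vertex -1.951 0.207 -1.148
vertex -1.856 -1.291 -1.024
endloop
endfacet
facet normal 0.244 0.768 -0.592
outer loop
vertex -1.951 0.207 -1.148
vertex -1.564 -0.369 -1.736
vertex -2.425 -0.077 -1.712
endloop
endfacet
facet normal -0.767 0.005 0.642
outer loop
vertex -1.951 0.207 -1.148
vertex -2.425 -0.077 -1.712
vertex -1.856 -1.291 -1.024
endloop
endfacet
facet normal 0.244 0.768 -0.593
outer loop
vertex -2.425 -0.077 -1.712
vertex -1.564 -0.369 -1.736
vertex -2.25 -0.582 -2.294
endloop
endfacet
facet normal -0.917 -0.393 0.065
outer loop
vertex -2.425 -0.077 -1.712
vertex -2.25 -0.582 -2.294
vertex -1.856 -1.291 -1.024
endloop
endfacet
facet normal 0.244 0.767 -0.593
outer loop
vertex -2.25 -0.582 -2.294
vertex -1.564 -0.369 -1.736
vertex -1.558 -0.927 -2.455
endloop
endfacet
facet normal -0.481 -0.821 -0.309
outer loop
vertex -2.25 -0.582 -2.294
vertex -1.558 -0.927 -2.455
vertex -1.856 -1.291 -1.024
endloop
endfacet
facet normal 0.244 0.767 -0.593
outer loop
vertex -1.558 -0.927 -2.455
vertex -1.564 -0.369 -1.736
vertex -0.87 -0.852 -2.075
endloop
endfacet
facet normal 0.214 -0.956 -0.199
outer loop
vertex -1.558 -0.927 -2.455
vertex -0.87 -0.852 -2.075
vertex -1.856 -1.291 -1.024
endloop
endfacet
facet normal 0.237 -0.413 -0.879
outer loop
vertex -3.042 0.857 2.065
vertex -3.697 0.56 2.028
vertex -3.582 1.215 1.751
endloop
endfacet
facet normal 0.440 0.867 0.232
outer loop
vertex -3.042 0.857 2.065
vertex -3.582 1.215 1.751
vertex -3.983 1.06 3.092
endloop
endfacet
facet normal 0.237 -0.413 -0.879
outer loop
vertex -3.582 1.215 1.751
vertex -3.697 0.56 2.028
vertex -4.237 0.918 1.714
endloop
endfacet
facet normal -0.412 0.911 -0.018
outer loop
vertex -3.582 1.215 1.751
vertex -4.237 0.918 1.714
vertex -3.983 1.06 3.092
endloop
endfacet
facet normal 0.237 -0.413 -0.879
outer loop
vertex -4.237 0.918 1.714
vertex -3.697 0.56 2.028
vertex -4.352 0.263 1.991
endloop
endfacet
facet normal -0.960 0.233 0.153
outer loop
vertex -4.237 0.918 1.714
vertex -4.352 0.263 1.991
vertex -3.983 1.06 3.092
endloop
endfacet
facet normal 0.237 -0.413 -0.879
outer loop
vertex -4.352 0.263 1.991
vertex -3.697 0.56 2.028
vertex -3.811 -0.095 2.305
endloop
endfacet
facet normal -0.657 -0.489 0.574
outer loop
vertex -4.352 0.263 1.991
vertex -3.811 -0.095 2.305
vertex -3.983 1.06 3.092
endloop
endfacet
facet normal 0.237 -0.413 -0.879
outer loop
vertex -3.811 -0.095 2.305
vertex -3.697 0.56 2.028
vertex -3.156 0.202 2.342
endloop
endfacet
facet normal 0.195 -0.532 0.824
outer loop
vertex -3.811 -0.095 2.305
vertex -3.156 0.202 2.342
vertex -3.983 1.06 3.092
endloop
endfacet
facet normal 0.237 -0.413 -0.879
outer loop
vertex -3.156 0.202 2.342
vertex -3.697 0.56 2.028
vertex -3.042 0.857 2.065
endloop
endfacet
facet normal 0.744 0.146 0.652
outer loop
vertex -3.156 0.202 2.342
vertex -3.042 0.857 2.065
vertex -3.983 1.06 3.092
endloop
endfacet
facet normal -0.664 0.471 -0.581
outer loop
vertex -2.299 2.646 -1.093
vertex -1.636 3.656 -1.031
vertex -1.592 2.25 -2.222
endloop
endfacet
facet normal -0.548 -0.835 -0.051
outer loop
vertex -0.344 1.364 -1.129
vertex -2.299 2.646 -1.093
vertex -1.592 2.25 -2.222
endloop
endfacet
facet normal -0.663 0.472 -0.581
outer loop
vertex -1.592 2.25 -2.222
vertex -1.636 3.656 -1.031
vertex -0.928 3.26 -2.16
endloop
endfacet
facet normal 0.509 -0.285 -0.812
outer loop
vertex -0.928 3.26 -2.16
vertex -0.344 1.364 -1.129
vertex -1.592 2.25 -2.222
endloop
endfacet
facet normal -0.509 0.284 0.812
outer loop
vertex -2.299 2.646 -1.093
vertex -0.388 2.77 0.062
vertex -1.636 3.656 -1.031
endloop
endfacet
facet normal -0.548 -0.835 -0.051
outer loop
vertex -1.052 1.76 -0.0
vertex -2.299 2.646 -1.093
vertex -0.344 1.364 -1.129
endloop
endfacet
facet normal -0.509 0.285 0.812
outer loop
vertex -1.052 1.76 -0.0
vertex -0.388 2.77 0.062
vertex -2.299 2.646 -1.093
endloop
endfacet
facet normal 0.548 0.835 0.051
outer loop
vertex -1.636 3.656 -1.031
vertex -0.388 2.77 0.062
vertex -0.928 3.26 -2.16
endloop
endfacet
facet normal 0.510 -0.285 -0.812
outer loop
vertex 0.319 2.374 -1.067
vertex -0.344 1.364 -1.129
vertex -0.928 3.26 -2.16
endloop
endfacet
facet normal 0.549 0.835 0.051
outer loop
vertex -0.928 3.26 -2.16
vertex -0.388 2.77 0.062
vertex 0.319 2.374 -1.067
endloop
endfacet
facet normal 0.663 -0.471 0.581
outer loop
vertex 0.319 2.374 -1.067
vertex -1.052 1.76 -0.0
vertex -0.344 1.364 -1.129
endloop
endfacet
facet normal 0.663 -0.472 0.581
outer loop
vertex -0.388 2.77 0.062
vertex -1.052 1.76 -0.0
vertex 0.319 2.374 -1.067
endloop
endfacet

endsolid


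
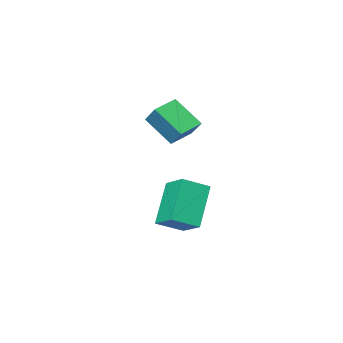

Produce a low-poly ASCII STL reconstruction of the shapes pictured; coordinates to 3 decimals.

solid 
facet normal -0.948 -0.149 0.281
outer loop
vertex 0.18 -2.424 4.704
vertex -0.308 -1.369 3.619
vertex 0.086 -3.238 3.955
endloop
endfacet
facet normal 0.306 -0.664 0.683
outer loop
vertex 1.148 -3.071 3.641
vertex 0.18 -2.424 4.704
vertex 0.086 -3.238 3.955
endloop
endfacet
facet normal -0.948 -0.149 0.281
outer loop
vertex 0.086 -3.238 3.955
vertex -0.308 -1.369 3.619
vertex -0.402 -2.183 2.87
endloop
endfacet
facet normal -0.084 -0.733 -0.675
outer loop
vertex -0.402 -2.183 2.87
vertex 1.148 -3.071 3.641
vertex 0.086 -3.238 3.955
endloop
endfacet
facet normal 0.084 0.733 0.675
outer loop
vertex 0.18 -2.424 4.704
vertex 0.754 -1.202 3.305
vertex -0.308 -1.369 3.619
endloop
endfacet
facet normal 0.306 -0.664 0.683
outer loop
vertex 1.242 -2.257 4.39
vertex 0.18 -2.424 4.704
vertex 1.148 -3.071 3.641
endloop
endfacet
facet normal 0.084 0.733 0.675
outer loop
vertex 1.242 -2.257 4.39
vertex 0.754 -1.202 3.305
vertex 0.18 -2.424 4.704
endloop
endfacet
facet normal -0.306 0.664 -0.683
outer loop
vertex -0.308 -1.369 3.619
vertex 0.754 -1.202 3.305
vertex -0.402 -2.183 2.87
endloop
endfacet
facet normal -0.084 -0.733 -0.675
outer loop
vertex 0.66 -2.016 2.556
vertex 1.148 -3.071 3.641
vertex -0.402 -2.183 2.87
endloop
endfacet
facet normal -0.306 0.664 -0.683
outer loop
vertex -0.402 -2.183 2.87
vertex 0.754 -1.202 3.305
vertex 0.66 -2.016 2.556
endloop
endfacet
facet normal 0.948 0.149 -0.281
outer loop
vertex 0.66 -2.016 2.556
vertex 1.242 -2.257 4.39
vertex 1.148 -3.071 3.641
endloop
endfacet
facet normal 0.948 0.149 -0.281
outer loop
vertex 0.754 -1.202 3.305
vertex 1.242 -2.257 4.39
vertex 0.66 -2.016 2.556
endloop
endfacet
facet normal -0.490 -0.373 0.788
outer loop
vertex 0.841 -2.08 0.483
vertex 0.908 -0.887 1.089
vertex -0.238 -1.756 -0.035
endloop
endfacet
facet normal -0.050 -0.890 -0.453
outer loop
vertex 0.792 -0.973 -1.689
vertex 0.841 -2.08 0.483
vertex -0.238 -1.756 -0.035
endloop
endfacet
facet normal -0.490 -0.373 0.788
outer loop
vertex -0.238 -1.756 -0.035
vertex 0.908 -0.887 1.089
vertex -0.171 -0.563 0.571
endloop
endfacet
facet normal -0.870 0.261 -0.418
outer loop
vertex -0.171 -0.563 0.571
vertex 0.792 -0.973 -1.689
vertex -0.238 -1.756 -0.035
endloop
endfacet
facet normal 0.870 -0.261 0.418
outer loop
vertex 0.841 -2.08 0.483
vertex 1.938 -0.104 -0.565
vertex 0.908 -0.887 1.089
endloop
endfacet
facet normal -0.050 -0.890 -0.453
outer loop
vertex 1.871 -1.297 -1.171
vertex 0.841 -2.08 0.483
vertex 0.792 -0.973 -1.689
endloop
endfacet
facet normal 0.870 -0.261 0.418
outer loop
vertex 1.871 -1.297 -1.171
vertex 1.938 -0.104 -0.565
vertex 0.841 -2.08 0.483
endloop
endfacet
facet normal 0.050 0.890 0.453
outer loop
vertex 0.908 -0.887 1.089
vertex 1.938 -0.104 -0.565
vertex -0.171 -0.563 0.571
endloop
endfacet
facet normal -0.870 0.261 -0.418
outer loop
vertex 0.859 0.22 -1.083
vertex 0.792 -0.973 -1.689
vertex -0.171 -0.563 0.571
endloop
endfacet
facet normal 0.050 0.890 0.453
outer loop
vertex -0.171 -0.563 0.571
vertex 1.938 -0.104 -0.565
vertex 0.859 0.22 -1.083
endloop
endfacet
facet normal 0.490 0.373 -0.788
outer loop
vertex 0.859 0.22 -1.083
vertex 1.871 -1.297 -1.171
vertex 0.792 -0.973 -1.689
endloop
endfacet
facet normal 0.490 0.373 -0.788
outer loop
vertex 1.938 -0.104 -0.565
vertex 1.871 -1.297 -1.171
vertex 0.859 0.22 -1.083
endloop
endfacet

endsolid


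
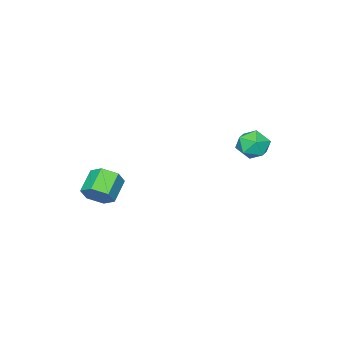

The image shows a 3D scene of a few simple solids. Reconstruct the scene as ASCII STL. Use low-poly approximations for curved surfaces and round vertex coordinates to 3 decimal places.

solid 
facet normal 0.799 0.273 -0.536
outer loop
vertex 3.148 -0.278 0.285
vertex 2.735 -0.321 -0.352
vertex 2.771 0.333 0.034
endloop
endfacet
facet normal 0.340 0.529 0.777
outer loop
vertex 3.148 -0.278 0.285
vertex 2.771 0.333 0.034
vertex 2.157 -0.616 0.949
endloop
endfacet
facet normal 0.340 0.530 0.777
outer loop
vertex 2.157 -0.616 0.949
vertex 2.771 0.333 0.034
vertex 1.78 -0.006 0.698
endloop
endfacet
facet normal -0.799 -0.274 0.535
outer loop
vertex 2.157 -0.616 0.949
vertex 1.78 -0.006 0.698
vertex 1.745 -0.659 0.312
endloop
endfacet
facet normal 0.800 0.272 -0.535
outer loop
vertex 2.771 0.333 0.034
vertex 2.735 -0.321 -0.352
vertex 2.359 0.29 -0.603
endloop
endfacet
facet normal -0.259 0.960 0.103
outer loop
vertex 2.771 0.333 0.034
vertex 2.359 0.29 -0.603
vertex 1.78 -0.006 0.698
endloop
endfacet
facet normal -0.259 0.960 0.103
outer loop
vertex 1.78 -0.006 0.698
vertex 2.359 0.29 -0.603
vertex 1.368 -0.049 0.061
endloop
endfacet
facet normal -0.799 -0.274 0.535
outer loop
vertex 1.78 -0.006 0.698
vertex 1.368 -0.049 0.061
vertex 1.745 -0.659 0.312
endloop
endfacet
facet normal 0.800 0.272 -0.535
outer loop
vertex 2.359 0.29 -0.603
vertex 2.735 -0.321 -0.352
vertex 2.323 -0.364 -0.989
endloop
endfacet
facet normal -0.599 0.431 -0.674
outer loop
vertex 2.359 0.29 -0.603
vertex 2.323 -0.364 -0.989
vertex 1.368 -0.049 0.061
endloop
endfacet
facet normal -0.599 0.432 -0.674
outer loop
vertex 1.368 -0.049 0.061
vertex 2.323 -0.364 -0.989
vertex 1.332 -0.702 -0.325
endloop
endfacet
facet normal -0.799 -0.273 0.536
outer loop
vertex 1.368 -0.049 0.061
vertex 1.332 -0.702 -0.325
vertex 1.745 -0.659 0.312
endloop
endfacet
facet normal 0.799 0.274 -0.535
outer loop
vertex 2.323 -0.364 -0.989
vertex 2.735 -0.321 -0.352
vertex 2.7 -0.974 -0.738
endloop
endfacet
facet normal -0.340 -0.530 -0.777
outer loop
vertex 2.323 -0.364 -0.989
vertex 2.7 -0.974 -0.738
vertex 1.332 -0.702 -0.325
endloop
endfacet
facet normal -0.340 -0.529 -0.777
outer loop
vertex 1.332 -0.702 -0.325
vertex 2.7 -0.974 -0.738
vertex 1.709 -1.313 -0.074
endloop
endfacet
facet normal -0.799 -0.273 0.536
outer loop
vertex 1.332 -0.702 -0.325
vertex 1.709 -1.313 -0.074
vertex 1.745 -0.659 0.312
endloop
endfacet
facet normal 0.799 0.274 -0.535
outer loop
vertex 2.7 -0.974 -0.738
vertex 2.735 -0.321 -0.352
vertex 3.112 -0.931 -0.101
endloop
endfacet
facet normal 0.259 -0.960 -0.103
outer loop
vertex 2.7 -0.974 -0.738
vertex 3.112 -0.931 -0.101
vertex 1.709 -1.313 -0.074
endloop
endfacet
facet normal 0.259 -0.960 -0.103
outer loop
vertex 1.709 -1.313 -0.074
vertex 3.112 -0.931 -0.101
vertex 2.121 -1.27 0.563
endloop
endfacet
facet normal -0.800 -0.272 0.535
outer loop
vertex 1.709 -1.313 -0.074
vertex 2.121 -1.27 0.563
vertex 1.745 -0.659 0.312
endloop
endfacet
facet normal 0.799 0.273 -0.536
outer loop
vertex 3.112 -0.931 -0.101
vertex 2.735 -0.321 -0.352
vertex 3.148 -0.278 0.285
endloop
endfacet
facet normal 0.599 -0.432 0.674
outer loop
vertex 3.112 -0.931 -0.101
vertex 3.148 -0.278 0.285
vertex 2.121 -1.27 0.563
endloop
endfacet
facet normal 0.599 -0.431 0.675
outer loop
vertex 2.121 -1.27 0.563
vertex 3.148 -0.278 0.285
vertex 2.157 -0.616 0.949
endloop
endfacet
facet normal -0.800 -0.272 0.535
outer loop
vertex 2.121 -1.27 0.563
vertex 2.157 -0.616 0.949
vertex 1.745 -0.659 0.312
endloop
endfacet
facet normal 0.118 0.966 0.230
outer loop
vertex -2.843 3.886 1.275
vertex -3.45 3.826 1.839
vertex -2.663 3.677 2.059
endloop
endfacet
facet normal 0.735 0.678 0.012
outer loop
vertex -2.843 3.886 1.275
vertex -2.663 3.677 2.059
vertex -2.291 3.285 1.428
endloop
endfacet
facet normal 0.637 0.420 -0.646
outer loop
vertex -2.843 3.886 1.275
vertex -2.291 3.285 1.428
vertex -2.847 3.191 0.819
endloop
endfacet
facet normal -0.040 0.548 -0.835
outer loop
vertex -2.843 3.886 1.275
vertex -2.847 3.191 0.819
vertex -3.564 3.526 1.073
endloop
endfacet
facet normal -0.360 0.886 -0.293
outer loop
vertex -2.843 3.886 1.275
vertex -3.564 3.526 1.073
vertex -3.45 3.826 1.839
endloop
endfacet
facet normal 0.887 0.130 0.442
outer loop
vertex -2.291 3.285 1.428
vertex -2.663 3.677 2.059
vertex -2.556 2.854 2.087
endloop
endfacet
facet normal -0.109 0.596 0.795
outer loop
vertex -2.663 3.677 2.059
vertex -3.45 3.826 1.839
vertex -3.273 3.189 2.341
endloop
endfacet
facet normal -0.884 0.466 -0.051
outer loop
vertex -3.45 3.826 1.839
vertex -3.564 3.526 1.073
vertex -3.829 3.095 1.732
endloop
endfacet
facet normal -0.365 -0.079 -0.927
outer loop
vertex -3.564 3.526 1.073
vertex -2.847 3.191 0.819
vertex -3.457 2.703 1.101
endloop
endfacet
facet normal 0.729 -0.287 -0.621
outer loop
vertex -2.847 3.191 0.819
vertex -2.291 3.285 1.428
vertex -2.67 2.554 1.321
endloop
endfacet
facet normal 0.040 -0.548 0.835
outer loop
vertex -3.277 2.494 1.885
vertex -2.556 2.854 2.087
vertex -3.273 3.189 2.341
endloop
endfacet
facet normal -0.637 -0.420 0.646
outer loop
vertex -3.277 2.494 1.885
vertex -3.273 3.189 2.341
vertex -3.829 3.095 1.732
endloop
endfacet
facet normal -0.735 -0.678 -0.012
outer loop
vertex -3.277 2.494 1.885
vertex -3.829 3.095 1.732
vertex -3.457 2.703 1.101
endloop
endfacet
facet normal -0.118 -0.966 -0.230
outer loop
vertex -3.277 2.494 1.885
vertex -3.457 2.703 1.101
vertex -2.67 2.554 1.321
endloop
endfacet
facet normal 0.360 -0.886 0.293
outer loop
vertex -3.277 2.494 1.885
vertex -2.67 2.554 1.321
vertex -2.556 2.854 2.087
endloop
endfacet
facet normal 0.365 0.079 0.927
outer loop
vertex -3.273 3.189 2.341
vertex -2.556 2.854 2.087
vertex -2.663 3.677 2.059
endloop
endfacet
facet normal -0.729 0.287 0.621
outer loop
vertex -3.829 3.095 1.732
vertex -3.273 3.189 2.341
vertex -3.45 3.826 1.839
endloop
endfacet
facet normal -0.887 -0.130 -0.442
outer loop
vertex -3.457 2.703 1.101
vertex -3.829 3.095 1.732
vertex -3.564 3.526 1.073
endloop
endfacet
facet normal 0.109 -0.596 -0.795
outer loop
vertex -2.67 2.554 1.321
vertex -3.457 2.703 1.101
vertex -2.847 3.191 0.819
endloop
endfacet
facet normal 0.884 -0.466 0.051
outer loop
vertex -2.556 2.854 2.087
vertex -2.67 2.554 1.321
vertex -2.291 3.285 1.428
endloop
endfacet

endsolid


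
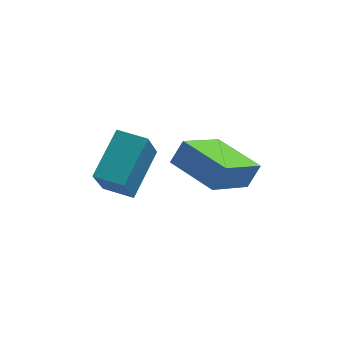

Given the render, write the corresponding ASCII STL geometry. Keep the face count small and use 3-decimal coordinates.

solid 
facet normal -0.421 -0.319 -0.849
outer loop
vertex 1.172 -4.706 2.177
vertex -0.285 -3.352 2.39
vertex 2.356 -3.254 1.044
endloop
endfacet
facet normal 0.728 -0.677 -0.106
outer loop
vertex 2.785 -2.928 1.91
vertex 1.172 -4.706 2.177
vertex 2.356 -3.254 1.044
endloop
endfacet
facet normal -0.421 -0.319 -0.849
outer loop
vertex 2.356 -3.254 1.044
vertex -0.285 -3.352 2.39
vertex 0.899 -1.9 1.257
endloop
endfacet
facet normal 0.541 0.663 -0.518
outer loop
vertex 0.899 -1.9 1.257
vertex 2.785 -2.928 1.91
vertex 2.356 -3.254 1.044
endloop
endfacet
facet normal -0.541 -0.663 0.518
outer loop
vertex 1.172 -4.706 2.177
vertex 0.144 -3.026 3.256
vertex -0.285 -3.352 2.39
endloop
endfacet
facet normal 0.728 -0.677 -0.106
outer loop
vertex 1.601 -4.38 3.043
vertex 1.172 -4.706 2.177
vertex 2.785 -2.928 1.91
endloop
endfacet
facet normal -0.541 -0.663 0.518
outer loop
vertex 1.601 -4.38 3.043
vertex 0.144 -3.026 3.256
vertex 1.172 -4.706 2.177
endloop
endfacet
facet normal -0.728 0.677 0.106
outer loop
vertex -0.285 -3.352 2.39
vertex 0.144 -3.026 3.256
vertex 0.899 -1.9 1.257
endloop
endfacet
facet normal 0.541 0.663 -0.518
outer loop
vertex 1.328 -1.574 2.123
vertex 2.785 -2.928 1.91
vertex 0.899 -1.9 1.257
endloop
endfacet
facet normal -0.728 0.677 0.106
outer loop
vertex 0.899 -1.9 1.257
vertex 0.144 -3.026 3.256
vertex 1.328 -1.574 2.123
endloop
endfacet
facet normal 0.421 0.319 0.849
outer loop
vertex 1.328 -1.574 2.123
vertex 1.601 -4.38 3.043
vertex 2.785 -2.928 1.91
endloop
endfacet
facet normal 0.421 0.319 0.849
outer loop
vertex 0.144 -3.026 3.256
vertex 1.601 -4.38 3.043
vertex 1.328 -1.574 2.123
endloop
endfacet
facet normal -0.927 0.368 0.069
outer loop
vertex -3.034 -2.164 0.462
vertex -2.282 -0.486 1.614
vertex -2.769 -1.205 -1.109
endloop
endfacet
facet normal -0.347 -0.773 -0.531
outer loop
vertex -1.638 -1.654 -1.194
vertex -3.034 -2.164 0.462
vertex -2.769 -1.205 -1.109
endloop
endfacet
facet normal -0.927 0.368 0.069
outer loop
vertex -2.769 -1.205 -1.109
vertex -2.282 -0.486 1.614
vertex -2.017 0.474 0.042
endloop
endfacet
facet normal 0.141 0.516 -0.845
outer loop
vertex -2.017 0.474 0.042
vertex -1.638 -1.654 -1.194
vertex -2.769 -1.205 -1.109
endloop
endfacet
facet normal -0.142 -0.516 0.845
outer loop
vertex -3.034 -2.164 0.462
vertex -1.151 -0.935 1.529
vertex -2.282 -0.486 1.614
endloop
endfacet
facet normal -0.347 -0.773 -0.531
outer loop
vertex -1.903 -2.614 0.378
vertex -3.034 -2.164 0.462
vertex -1.638 -1.654 -1.194
endloop
endfacet
facet normal -0.142 -0.516 0.845
outer loop
vertex -1.903 -2.614 0.378
vertex -1.151 -0.935 1.529
vertex -3.034 -2.164 0.462
endloop
endfacet
facet normal 0.347 0.773 0.531
outer loop
vertex -2.282 -0.486 1.614
vertex -1.151 -0.935 1.529
vertex -2.017 0.474 0.042
endloop
endfacet
facet normal 0.143 0.516 -0.845
outer loop
vertex -0.886 0.024 -0.042
vertex -1.638 -1.654 -1.194
vertex -2.017 0.474 0.042
endloop
endfacet
facet normal 0.347 0.773 0.531
outer loop
vertex -2.017 0.474 0.042
vertex -1.151 -0.935 1.529
vertex -0.886 0.024 -0.042
endloop
endfacet
facet normal 0.927 -0.368 -0.069
outer loop
vertex -0.886 0.024 -0.042
vertex -1.903 -2.614 0.378
vertex -1.638 -1.654 -1.194
endloop
endfacet
facet normal 0.927 -0.368 -0.068
outer loop
vertex -1.151 -0.935 1.529
vertex -1.903 -2.614 0.378
vertex -0.886 0.024 -0.042
endloop
endfacet

endsolid


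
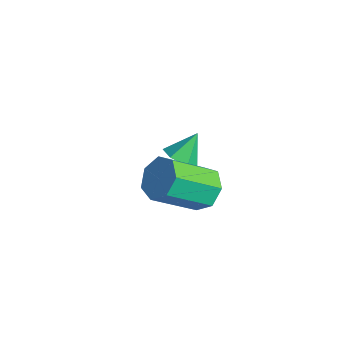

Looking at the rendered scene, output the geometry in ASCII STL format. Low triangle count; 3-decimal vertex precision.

solid 
facet normal 0.101 -0.638 -0.763
outer loop
vertex -2.739 -1.093 -0.094
vertex -3.237 -1.522 0.199
vertex -3.434 -1.004 -0.26
endloop
endfacet
facet normal 0.172 0.964 -0.203
outer loop
vertex -2.739 -1.093 -0.094
vertex -3.434 -1.004 -0.26
vertex -3.363 -0.718 1.161
endloop
endfacet
facet normal 0.101 -0.638 -0.763
outer loop
vertex -3.434 -1.004 -0.26
vertex -3.237 -1.522 0.199
vertex -3.932 -1.433 0.033
endloop
endfacet
facet normal -0.685 0.720 -0.111
outer loop
vertex -3.434 -1.004 -0.26
vertex -3.932 -1.433 0.033
vertex -3.363 -0.718 1.161
endloop
endfacet
facet normal 0.101 -0.638 -0.763
outer loop
vertex -3.932 -1.433 0.033
vertex -3.237 -1.522 0.199
vertex -3.734 -1.952 0.493
endloop
endfacet
facet normal -0.902 0.038 0.431
outer loop
vertex -3.932 -1.433 0.033
vertex -3.734 -1.952 0.493
vertex -3.363 -0.718 1.161
endloop
endfacet
facet normal 0.100 -0.638 -0.763
outer loop
vertex -3.734 -1.952 0.493
vertex -3.237 -1.522 0.199
vertex -3.039 -2.04 0.658
endloop
endfacet
facet normal -0.259 -0.398 0.880
outer loop
vertex -3.734 -1.952 0.493
vertex -3.039 -2.04 0.658
vertex -3.363 -0.718 1.161
endloop
endfacet
facet normal 0.101 -0.638 -0.763
outer loop
vertex -3.039 -2.04 0.658
vertex -3.237 -1.522 0.199
vertex -2.542 -1.611 0.365
endloop
endfacet
facet normal 0.597 -0.153 0.788
outer loop
vertex -3.039 -2.04 0.658
vertex -2.542 -1.611 0.365
vertex -3.363 -0.718 1.161
endloop
endfacet
facet normal 0.101 -0.638 -0.763
outer loop
vertex -2.542 -1.611 0.365
vertex -3.237 -1.522 0.199
vertex -2.739 -1.093 -0.094
endloop
endfacet
facet normal 0.813 0.528 0.247
outer loop
vertex -2.542 -1.611 0.365
vertex -2.739 -1.093 -0.094
vertex -3.363 -0.718 1.161
endloop
endfacet
facet normal 0.106 0.784 -0.612
outer loop
vertex 1.824 -3.228 2.919
vertex 0.979 -3.043 3.01
vertex 1.651 -2.762 3.486
endloop
endfacet
facet normal 0.968 0.061 0.245
outer loop
vertex 1.824 -3.228 2.919
vertex 1.651 -2.762 3.486
vertex 1.606 -4.843 4.179
endloop
endfacet
facet normal 0.967 0.061 0.246
outer loop
vertex 1.606 -4.843 4.179
vertex 1.651 -2.762 3.486
vertex 1.432 -4.376 4.747
endloop
endfacet
facet normal -0.107 -0.784 0.612
outer loop
vertex 1.606 -4.843 4.179
vertex 1.432 -4.376 4.747
vertex 0.761 -4.657 4.27
endloop
endfacet
facet normal 0.106 0.784 -0.612
outer loop
vertex 1.651 -2.762 3.486
vertex 0.979 -3.043 3.01
vertex 0.971 -2.507 3.695
endloop
endfacet
facet normal 0.423 0.521 0.741
outer loop
vertex 1.651 -2.762 3.486
vertex 0.971 -2.507 3.695
vertex 1.432 -4.376 4.747
endloop
endfacet
facet normal 0.424 0.521 0.741
outer loop
vertex 1.432 -4.376 4.747
vertex 0.971 -2.507 3.695
vertex 0.753 -4.121 4.956
endloop
endfacet
facet normal -0.106 -0.784 0.611
outer loop
vertex 1.432 -4.376 4.747
vertex 0.753 -4.121 4.956
vertex 0.761 -4.657 4.27
endloop
endfacet
facet normal 0.107 0.784 -0.612
outer loop
vertex 0.971 -2.507 3.695
vertex 0.979 -3.043 3.01
vertex 0.298 -2.655 3.388
endloop
endfacet
facet normal -0.439 0.589 0.678
outer loop
vertex 0.971 -2.507 3.695
vertex 0.298 -2.655 3.388
vertex 0.753 -4.121 4.956
endloop
endfacet
facet normal -0.441 0.588 0.678
outer loop
vertex 0.753 -4.121 4.956
vertex 0.298 -2.655 3.388
vertex 0.08 -4.27 4.648
endloop
endfacet
facet normal -0.106 -0.784 0.611
outer loop
vertex 0.753 -4.121 4.956
vertex 0.08 -4.27 4.648
vertex 0.761 -4.657 4.27
endloop
endfacet
facet normal 0.106 0.783 -0.612
outer loop
vertex 0.298 -2.655 3.388
vertex 0.979 -3.043 3.01
vertex 0.137 -3.096 2.796
endloop
endfacet
facet normal -0.971 0.213 0.105
outer loop
vertex 0.298 -2.655 3.388
vertex 0.137 -3.096 2.796
vertex 0.08 -4.27 4.648
endloop
endfacet
facet normal -0.971 0.214 0.106
outer loop
vertex 0.08 -4.27 4.648
vertex 0.137 -3.096 2.796
vertex -0.081 -4.71 4.057
endloop
endfacet
facet normal -0.106 -0.784 0.612
outer loop
vertex 0.08 -4.27 4.648
vertex -0.081 -4.71 4.057
vertex 0.761 -4.657 4.27
endloop
endfacet
facet normal 0.106 0.784 -0.611
outer loop
vertex 0.137 -3.096 2.796
vertex 0.979 -3.043 3.01
vertex 0.611 -3.496 2.365
endloop
endfacet
facet normal -0.771 -0.324 -0.548
outer loop
vertex 0.137 -3.096 2.796
vertex 0.611 -3.496 2.365
vertex -0.081 -4.71 4.057
endloop
endfacet
facet normal -0.772 -0.323 -0.548
outer loop
vertex -0.081 -4.71 4.057
vertex 0.611 -3.496 2.365
vertex 0.393 -5.111 3.626
endloop
endfacet
facet normal -0.106 -0.783 0.613
outer loop
vertex -0.081 -4.71 4.057
vertex 0.393 -5.111 3.626
vertex 0.761 -4.657 4.27
endloop
endfacet
facet normal 0.107 0.784 -0.611
outer loop
vertex 0.611 -3.496 2.365
vertex 0.979 -3.043 3.01
vertex 1.361 -3.555 2.42
endloop
endfacet
facet normal 0.009 -0.616 -0.788
outer loop
vertex 0.611 -3.496 2.365
vertex 1.361 -3.555 2.42
vertex 0.393 -5.111 3.626
endloop
endfacet
facet normal 0.008 -0.616 -0.788
outer loop
vertex 0.393 -5.111 3.626
vertex 1.361 -3.555 2.42
vertex 1.143 -5.17 3.68
endloop
endfacet
facet normal -0.106 -0.783 0.613
outer loop
vertex 0.393 -5.111 3.626
vertex 1.143 -5.17 3.68
vertex 0.761 -4.657 4.27
endloop
endfacet
facet normal 0.106 0.784 -0.612
outer loop
vertex 1.361 -3.555 2.42
vertex 0.979 -3.043 3.01
vertex 1.824 -3.228 2.919
endloop
endfacet
facet normal 0.783 -0.445 -0.435
outer loop
vertex 1.361 -3.555 2.42
vertex 1.824 -3.228 2.919
vertex 1.143 -5.17 3.68
endloop
endfacet
facet normal 0.783 -0.445 -0.435
outer loop
vertex 1.143 -5.17 3.68
vertex 1.824 -3.228 2.919
vertex 1.606 -4.843 4.179
endloop
endfacet
facet normal -0.107 -0.783 0.612
outer loop
vertex 1.143 -5.17 3.68
vertex 1.606 -4.843 4.179
vertex 0.761 -4.657 4.27
endloop
endfacet

endsolid


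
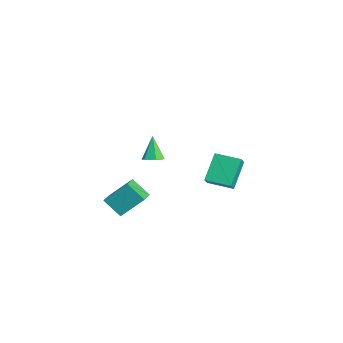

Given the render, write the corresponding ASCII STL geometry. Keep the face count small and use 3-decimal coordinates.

solid 
facet normal -0.519 0.474 0.711
outer loop
vertex -2.448 2.624 -2.362
vertex -1.513 3.841 -2.491
vertex -2.984 2.97 -2.984
endloop
endfacet
facet normal -0.607 -0.790 0.084
outer loop
vertex -1.987 2.059 -4.349
vertex -2.448 2.624 -2.362
vertex -2.984 2.97 -2.984
endloop
endfacet
facet normal -0.519 0.474 0.711
outer loop
vertex -2.984 2.97 -2.984
vertex -1.513 3.841 -2.491
vertex -2.049 4.186 -3.112
endloop
endfacet
facet normal -0.601 0.389 -0.698
outer loop
vertex -2.049 4.186 -3.112
vertex -1.987 2.059 -4.349
vertex -2.984 2.97 -2.984
endloop
endfacet
facet normal 0.601 -0.388 0.698
outer loop
vertex -2.448 2.624 -2.362
vertex -0.516 2.93 -3.856
vertex -1.513 3.841 -2.491
endloop
endfacet
facet normal -0.606 -0.791 0.084
outer loop
vertex -1.451 1.714 -3.728
vertex -2.448 2.624 -2.362
vertex -1.987 2.059 -4.349
endloop
endfacet
facet normal 0.601 -0.389 0.698
outer loop
vertex -1.451 1.714 -3.728
vertex -0.516 2.93 -3.856
vertex -2.448 2.624 -2.362
endloop
endfacet
facet normal 0.607 0.790 -0.084
outer loop
vertex -1.513 3.841 -2.491
vertex -0.516 2.93 -3.856
vertex -2.049 4.186 -3.112
endloop
endfacet
facet normal -0.602 0.388 -0.698
outer loop
vertex -1.052 3.276 -4.478
vertex -1.987 2.059 -4.349
vertex -2.049 4.186 -3.112
endloop
endfacet
facet normal 0.607 0.790 -0.083
outer loop
vertex -2.049 4.186 -3.112
vertex -0.516 2.93 -3.856
vertex -1.052 3.276 -4.478
endloop
endfacet
facet normal 0.519 -0.474 -0.711
outer loop
vertex -1.052 3.276 -4.478
vertex -1.451 1.714 -3.728
vertex -1.987 2.059 -4.349
endloop
endfacet
facet normal 0.519 -0.474 -0.711
outer loop
vertex -0.516 2.93 -3.856
vertex -1.451 1.714 -3.728
vertex -1.052 3.276 -4.478
endloop
endfacet
facet normal -0.544 -0.527 0.653
outer loop
vertex 1.74 -3.496 -0.994
vertex 0.801 -2.946 -1.333
vertex 1.469 -4.7 -2.192
endloop
endfacet
facet normal 0.824 -0.482 0.298
outer loop
vertex 2.199 -3.994 -3.067
vertex 1.74 -3.496 -0.994
vertex 1.469 -4.7 -2.192
endloop
endfacet
facet normal -0.545 -0.527 0.652
outer loop
vertex 1.469 -4.7 -2.192
vertex 0.801 -2.946 -1.333
vertex 0.53 -4.15 -2.532
endloop
endfacet
facet normal -0.158 -0.700 -0.696
outer loop
vertex 0.53 -4.15 -2.532
vertex 2.199 -3.994 -3.067
vertex 1.469 -4.7 -2.192
endloop
endfacet
facet normal 0.158 0.700 0.697
outer loop
vertex 1.74 -3.496 -0.994
vertex 1.531 -2.24 -2.208
vertex 0.801 -2.946 -1.333
endloop
endfacet
facet normal 0.824 -0.482 0.298
outer loop
vertex 2.47 -2.79 -1.868
vertex 1.74 -3.496 -0.994
vertex 2.199 -3.994 -3.067
endloop
endfacet
facet normal 0.158 0.700 0.697
outer loop
vertex 2.47 -2.79 -1.868
vertex 1.531 -2.24 -2.208
vertex 1.74 -3.496 -0.994
endloop
endfacet
facet normal -0.824 0.482 -0.298
outer loop
vertex 0.801 -2.946 -1.333
vertex 1.531 -2.24 -2.208
vertex 0.53 -4.15 -2.532
endloop
endfacet
facet normal -0.158 -0.699 -0.697
outer loop
vertex 1.26 -3.444 -3.406
vertex 2.199 -3.994 -3.067
vertex 0.53 -4.15 -2.532
endloop
endfacet
facet normal -0.824 0.482 -0.298
outer loop
vertex 0.53 -4.15 -2.532
vertex 1.531 -2.24 -2.208
vertex 1.26 -3.444 -3.406
endloop
endfacet
facet normal 0.544 0.527 -0.652
outer loop
vertex 1.26 -3.444 -3.406
vertex 2.47 -2.79 -1.868
vertex 2.199 -3.994 -3.067
endloop
endfacet
facet normal 0.545 0.527 -0.653
outer loop
vertex 1.531 -2.24 -2.208
vertex 2.47 -2.79 -1.868
vertex 1.26 -3.444 -3.406
endloop
endfacet
facet normal 0.543 -0.142 -0.828
outer loop
vertex 1.535 -1.895 0.48
vertex 1.017 -1.886 0.139
vertex 1.324 -1.359 0.25
endloop
endfacet
facet normal 0.540 0.502 0.675
outer loop
vertex 1.535 -1.895 0.48
vertex 1.324 -1.359 0.25
vertex 0.203 -1.674 1.381
endloop
endfacet
facet normal 0.543 -0.142 -0.828
outer loop
vertex 1.324 -1.359 0.25
vertex 1.017 -1.886 0.139
vertex 0.806 -1.351 -0.091
endloop
endfacet
facet normal -0.100 0.980 0.174
outer loop
vertex 1.324 -1.359 0.25
vertex 0.806 -1.351 -0.091
vertex 0.203 -1.674 1.381
endloop
endfacet
facet normal 0.543 -0.142 -0.828
outer loop
vertex 0.806 -1.351 -0.091
vertex 1.017 -1.886 0.139
vertex 0.499 -1.878 -0.202
endloop
endfacet
facet normal -0.822 0.525 -0.221
outer loop
vertex 0.806 -1.351 -0.091
vertex 0.499 -1.878 -0.202
vertex 0.203 -1.674 1.381
endloop
endfacet
facet normal 0.543 -0.142 -0.828
outer loop
vertex 0.499 -1.878 -0.202
vertex 1.017 -1.886 0.139
vertex 0.71 -2.413 0.028
endloop
endfacet
facet normal -0.906 -0.407 -0.117
outer loop
vertex 0.499 -1.878 -0.202
vertex 0.71 -2.413 0.028
vertex 0.203 -1.674 1.381
endloop
endfacet
facet normal 0.543 -0.142 -0.828
outer loop
vertex 0.71 -2.413 0.028
vertex 1.017 -1.886 0.139
vertex 1.228 -2.422 0.369
endloop
endfacet
facet normal -0.267 -0.884 0.383
outer loop
vertex 0.71 -2.413 0.028
vertex 1.228 -2.422 0.369
vertex 0.203 -1.674 1.381
endloop
endfacet
facet normal 0.543 -0.142 -0.828
outer loop
vertex 1.228 -2.422 0.369
vertex 1.017 -1.886 0.139
vertex 1.535 -1.895 0.48
endloop
endfacet
facet normal 0.456 -0.430 0.779
outer loop
vertex 1.228 -2.422 0.369
vertex 1.535 -1.895 0.48
vertex 0.203 -1.674 1.381
endloop
endfacet

endsolid


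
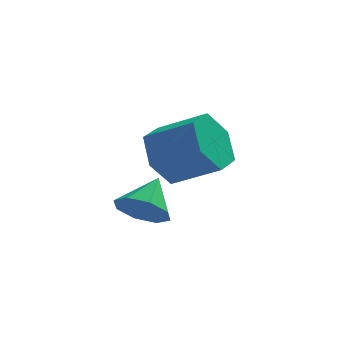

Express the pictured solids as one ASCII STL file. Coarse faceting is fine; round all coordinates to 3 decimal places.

solid 
facet normal -0.320 -0.738 -0.594
outer loop
vertex -1.277 -3.267 -3.551
vertex -1.953 -2.849 -3.707
vertex -1.218 -2.896 -4.044
endloop
endfacet
facet normal 0.974 0.107 0.197
outer loop
vertex -1.277 -3.267 -3.551
vertex -1.218 -2.896 -4.044
vertex -1.547 -1.911 -2.953
endloop
endfacet
facet normal -0.319 -0.739 -0.593
outer loop
vertex -1.218 -2.896 -4.044
vertex -1.953 -2.849 -3.707
vertex -1.589 -2.498 -4.34
endloop
endfacet
facet normal 0.795 0.550 -0.257
outer loop
vertex -1.218 -2.896 -4.044
vertex -1.589 -2.498 -4.34
vertex -1.547 -1.911 -2.953
endloop
endfacet
facet normal -0.320 -0.739 -0.593
outer loop
vertex -1.589 -2.498 -4.34
vertex -1.953 -2.849 -3.707
vertex -2.174 -2.305 -4.265
endloop
endfacet
facet normal 0.244 0.890 -0.384
outer loop
vertex -1.589 -2.498 -4.34
vertex -2.174 -2.305 -4.265
vertex -1.547 -1.911 -2.953
endloop
endfacet
facet normal -0.320 -0.739 -0.593
outer loop
vertex -2.174 -2.305 -4.265
vertex -1.953 -2.849 -3.707
vertex -2.629 -2.431 -3.863
endloop
endfacet
facet normal -0.354 0.929 -0.110
outer loop
vertex -2.174 -2.305 -4.265
vertex -2.629 -2.431 -3.863
vertex -1.547 -1.911 -2.953
endloop
endfacet
facet normal -0.320 -0.738 -0.594
outer loop
vertex -2.629 -2.431 -3.863
vertex -1.953 -2.849 -3.707
vertex -2.688 -2.802 -3.37
endloop
endfacet
facet normal -0.650 0.643 0.406
outer loop
vertex -2.629 -2.431 -3.863
vertex -2.688 -2.802 -3.37
vertex -1.547 -1.911 -2.953
endloop
endfacet
facet normal -0.319 -0.739 -0.593
outer loop
vertex -2.688 -2.802 -3.37
vertex -1.953 -2.849 -3.707
vertex -2.317 -3.2 -3.074
endloop
endfacet
facet normal -0.471 0.200 0.859
outer loop
vertex -2.688 -2.802 -3.37
vertex -2.317 -3.2 -3.074
vertex -1.547 -1.911 -2.953
endloop
endfacet
facet normal -0.320 -0.739 -0.593
outer loop
vertex -2.317 -3.2 -3.074
vertex -1.953 -2.849 -3.707
vertex -1.732 -3.393 -3.149
endloop
endfacet
facet normal 0.080 -0.141 0.987
outer loop
vertex -2.317 -3.2 -3.074
vertex -1.732 -3.393 -3.149
vertex -1.547 -1.911 -2.953
endloop
endfacet
facet normal -0.320 -0.739 -0.593
outer loop
vertex -1.732 -3.393 -3.149
vertex -1.953 -2.849 -3.707
vertex -1.277 -3.267 -3.551
endloop
endfacet
facet normal 0.679 -0.179 0.712
outer loop
vertex -1.732 -3.393 -3.149
vertex -1.277 -3.267 -3.551
vertex -1.547 -1.911 -2.953
endloop
endfacet
facet normal -0.834 0.290 -0.469
outer loop
vertex -0.87 0.395 -3.866
vertex -1.439 0.106 -3.033
vertex -1.062 1.084 -3.098
endloop
endfacet
facet normal 0.521 0.696 -0.494
outer loop
vertex -0.87 0.395 -3.866
vertex -1.062 1.084 -3.098
vertex 0.489 -0.078 -3.101
endloop
endfacet
facet normal 0.521 0.696 -0.494
outer loop
vertex 0.489 -0.078 -3.101
vertex -1.062 1.084 -3.098
vertex 0.297 0.611 -2.333
endloop
endfacet
facet normal 0.834 -0.291 0.469
outer loop
vertex 0.489 -0.078 -3.101
vertex 0.297 0.611 -2.333
vertex -0.081 -0.366 -2.267
endloop
endfacet
facet normal -0.834 0.290 -0.470
outer loop
vertex -1.062 1.084 -3.098
vertex -1.439 0.106 -3.033
vertex -1.632 0.796 -2.265
endloop
endfacet
facet normal 0.102 0.917 0.386
outer loop
vertex -1.062 1.084 -3.098
vertex -1.632 0.796 -2.265
vertex 0.297 0.611 -2.333
endloop
endfacet
facet normal 0.102 0.917 0.386
outer loop
vertex 0.297 0.611 -2.333
vertex -1.632 0.796 -2.265
vertex -0.273 0.323 -1.499
endloop
endfacet
facet normal 0.834 -0.291 0.469
outer loop
vertex 0.297 0.611 -2.333
vertex -0.273 0.323 -1.499
vertex -0.081 -0.366 -2.267
endloop
endfacet
facet normal -0.834 0.290 -0.470
outer loop
vertex -1.632 0.796 -2.265
vertex -1.439 0.106 -3.033
vertex -2.009 -0.182 -2.199
endloop
endfacet
facet normal -0.419 0.221 0.880
outer loop
vertex -1.632 0.796 -2.265
vertex -2.009 -0.182 -2.199
vertex -0.273 0.323 -1.499
endloop
endfacet
facet normal -0.419 0.220 0.881
outer loop
vertex -0.273 0.323 -1.499
vertex -2.009 -0.182 -2.199
vertex -0.65 -0.655 -1.434
endloop
endfacet
facet normal 0.834 -0.290 0.469
outer loop
vertex -0.273 0.323 -1.499
vertex -0.65 -0.655 -1.434
vertex -0.081 -0.366 -2.267
endloop
endfacet
facet normal -0.834 0.291 -0.469
outer loop
vertex -2.009 -0.182 -2.199
vertex -1.439 0.106 -3.033
vertex -1.817 -0.871 -2.967
endloop
endfacet
facet normal -0.521 -0.696 0.494
outer loop
vertex -2.009 -0.182 -2.199
vertex -1.817 -0.871 -2.967
vertex -0.65 -0.655 -1.434
endloop
endfacet
facet normal -0.521 -0.696 0.494
outer loop
vertex -0.65 -0.655 -1.434
vertex -1.817 -0.871 -2.967
vertex -0.458 -1.344 -2.202
endloop
endfacet
facet normal 0.834 -0.290 0.469
outer loop
vertex -0.65 -0.655 -1.434
vertex -0.458 -1.344 -2.202
vertex -0.081 -0.366 -2.267
endloop
endfacet
facet normal -0.834 0.291 -0.469
outer loop
vertex -1.817 -0.871 -2.967
vertex -1.439 0.106 -3.033
vertex -1.247 -0.583 -3.801
endloop
endfacet
facet normal -0.102 -0.917 -0.386
outer loop
vertex -1.817 -0.871 -2.967
vertex -1.247 -0.583 -3.801
vertex -0.458 -1.344 -2.202
endloop
endfacet
facet normal -0.101 -0.917 -0.386
outer loop
vertex -0.458 -1.344 -2.202
vertex -1.247 -0.583 -3.801
vertex 0.112 -1.056 -3.035
endloop
endfacet
facet normal 0.834 -0.290 0.470
outer loop
vertex -0.458 -1.344 -2.202
vertex 0.112 -1.056 -3.035
vertex -0.081 -0.366 -2.267
endloop
endfacet
facet normal -0.834 0.290 -0.469
outer loop
vertex -1.247 -0.583 -3.801
vertex -1.439 0.106 -3.033
vertex -0.87 0.395 -3.866
endloop
endfacet
facet normal 0.420 -0.220 -0.881
outer loop
vertex -1.247 -0.583 -3.801
vertex -0.87 0.395 -3.866
vertex 0.112 -1.056 -3.035
endloop
endfacet
facet normal 0.419 -0.221 -0.881
outer loop
vertex 0.112 -1.056 -3.035
vertex -0.87 0.395 -3.866
vertex 0.489 -0.078 -3.101
endloop
endfacet
facet normal 0.834 -0.290 0.470
outer loop
vertex 0.112 -1.056 -3.035
vertex 0.489 -0.078 -3.101
vertex -0.081 -0.366 -2.267
endloop
endfacet

endsolid


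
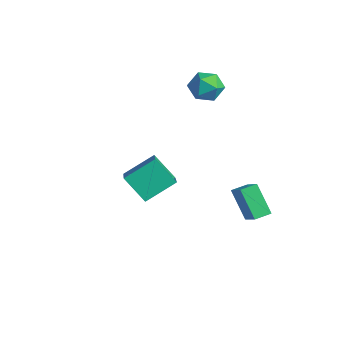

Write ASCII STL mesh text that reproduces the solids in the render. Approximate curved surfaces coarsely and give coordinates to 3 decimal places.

solid 
facet normal -0.513 0.538 0.669
outer loop
vertex -3.162 3.649 2.524
vertex -3.276 2.826 3.098
vertex -2.475 3.427 3.229
endloop
endfacet
facet normal -0.033 0.944 0.329
outer loop
vertex -3.162 3.649 2.524
vertex -2.475 3.427 3.229
vertex -2.179 3.754 2.321
endloop
endfacet
facet normal -0.174 0.913 -0.370
outer loop
vertex -3.162 3.649 2.524
vertex -2.179 3.754 2.321
vertex -2.797 3.356 1.629
endloop
endfacet
facet normal -0.740 0.488 -0.462
outer loop
vertex -3.162 3.649 2.524
vertex -2.797 3.356 1.629
vertex -3.475 2.783 2.11
endloop
endfacet
facet normal -0.949 0.257 0.180
outer loop
vertex -3.162 3.649 2.524
vertex -3.475 2.783 2.11
vertex -3.276 2.826 3.098
endloop
endfacet
facet normal 0.612 0.659 0.437
outer loop
vertex -2.179 3.754 2.321
vertex -2.475 3.427 3.229
vertex -1.685 2.997 2.77
endloop
endfacet
facet normal -0.164 0.003 0.986
outer loop
vertex -2.475 3.427 3.229
vertex -3.276 2.826 3.098
vertex -2.363 2.424 3.251
endloop
endfacet
facet normal -0.870 -0.452 0.195
outer loop
vertex -3.276 2.826 3.098
vertex -3.475 2.783 2.11
vertex -2.981 2.026 2.559
endloop
endfacet
facet normal -0.532 -0.078 -0.843
outer loop
vertex -3.475 2.783 2.11
vertex -2.797 3.356 1.629
vertex -2.685 2.353 1.651
endloop
endfacet
facet normal 0.384 0.609 -0.694
outer loop
vertex -2.797 3.356 1.629
vertex -2.179 3.754 2.321
vertex -1.884 2.954 1.782
endloop
endfacet
facet normal 0.740 -0.488 0.462
outer loop
vertex -1.998 2.131 2.356
vertex -1.685 2.997 2.77
vertex -2.363 2.424 3.251
endloop
endfacet
facet normal 0.174 -0.913 0.370
outer loop
vertex -1.998 2.131 2.356
vertex -2.363 2.424 3.251
vertex -2.981 2.026 2.559
endloop
endfacet
facet normal 0.033 -0.944 -0.329
outer loop
vertex -1.998 2.131 2.356
vertex -2.981 2.026 2.559
vertex -2.685 2.353 1.651
endloop
endfacet
facet normal 0.513 -0.538 -0.669
outer loop
vertex -1.998 2.131 2.356
vertex -2.685 2.353 1.651
vertex -1.884 2.954 1.782
endloop
endfacet
facet normal 0.949 -0.257 -0.180
outer loop
vertex -1.998 2.131 2.356
vertex -1.884 2.954 1.782
vertex -1.685 2.997 2.77
endloop
endfacet
facet normal 0.532 0.078 0.843
outer loop
vertex -2.363 2.424 3.251
vertex -1.685 2.997 2.77
vertex -2.475 3.427 3.229
endloop
endfacet
facet normal -0.384 -0.609 0.694
outer loop
vertex -2.981 2.026 2.559
vertex -2.363 2.424 3.251
vertex -3.276 2.826 3.098
endloop
endfacet
facet normal -0.612 -0.659 -0.437
outer loop
vertex -2.685 2.353 1.651
vertex -2.981 2.026 2.559
vertex -3.475 2.783 2.11
endloop
endfacet
facet normal 0.164 -0.003 -0.986
outer loop
vertex -1.884 2.954 1.782
vertex -2.685 2.353 1.651
vertex -2.797 3.356 1.629
endloop
endfacet
facet normal 0.870 0.452 -0.195
outer loop
vertex -1.685 2.997 2.77
vertex -1.884 2.954 1.782
vertex -2.179 3.754 2.321
endloop
endfacet
facet normal -0.772 0.389 -0.502
outer loop
vertex 0.86 -1.899 1.147
vertex 1.894 -1.339 -0.01
vertex 0.675 -3.449 0.23
endloop
endfacet
facet normal -0.627 -0.340 0.701
outer loop
vertex 2.366 -4.301 1.33
vertex 0.86 -1.899 1.147
vertex 0.675 -3.449 0.23
endloop
endfacet
facet normal -0.772 0.389 -0.502
outer loop
vertex 0.675 -3.449 0.23
vertex 1.894 -1.339 -0.01
vertex 1.709 -2.888 -0.926
endloop
endfacet
facet normal -0.102 -0.856 -0.507
outer loop
vertex 1.709 -2.888 -0.926
vertex 2.366 -4.301 1.33
vertex 0.675 -3.449 0.23
endloop
endfacet
facet normal 0.102 0.856 0.506
outer loop
vertex 0.86 -1.899 1.147
vertex 3.585 -2.191 1.09
vertex 1.894 -1.339 -0.01
endloop
endfacet
facet normal -0.627 -0.340 0.701
outer loop
vertex 2.551 -2.752 2.246
vertex 0.86 -1.899 1.147
vertex 2.366 -4.301 1.33
endloop
endfacet
facet normal 0.102 0.856 0.507
outer loop
vertex 2.551 -2.752 2.246
vertex 3.585 -2.191 1.09
vertex 0.86 -1.899 1.147
endloop
endfacet
facet normal 0.627 0.340 -0.701
outer loop
vertex 1.894 -1.339 -0.01
vertex 3.585 -2.191 1.09
vertex 1.709 -2.888 -0.926
endloop
endfacet
facet normal -0.103 -0.856 -0.506
outer loop
vertex 3.4 -3.741 0.173
vertex 2.366 -4.301 1.33
vertex 1.709 -2.888 -0.926
endloop
endfacet
facet normal 0.627 0.340 -0.701
outer loop
vertex 1.709 -2.888 -0.926
vertex 3.585 -2.191 1.09
vertex 3.4 -3.741 0.173
endloop
endfacet
facet normal 0.772 -0.389 0.502
outer loop
vertex 3.4 -3.741 0.173
vertex 2.551 -2.752 2.246
vertex 2.366 -4.301 1.33
endloop
endfacet
facet normal 0.772 -0.389 0.502
outer loop
vertex 3.585 -2.191 1.09
vertex 2.551 -2.752 2.246
vertex 3.4 -3.741 0.173
endloop
endfacet
facet normal -0.613 -0.080 0.786
outer loop
vertex 1.636 2.426 -2.448
vertex 1.688 3.335 -2.315
vertex 0.414 2.634 -3.379
endloop
endfacet
facet normal -0.058 -0.988 -0.145
outer loop
vertex 1.572 2.785 -4.865
vertex 1.636 2.426 -2.448
vertex 0.414 2.634 -3.379
endloop
endfacet
facet normal -0.612 -0.081 0.786
outer loop
vertex 0.414 2.634 -3.379
vertex 1.688 3.335 -2.315
vertex 0.466 3.542 -3.245
endloop
endfacet
facet normal -0.788 0.134 -0.601
outer loop
vertex 0.466 3.542 -3.245
vertex 1.572 2.785 -4.865
vertex 0.414 2.634 -3.379
endloop
endfacet
facet normal 0.788 -0.133 0.601
outer loop
vertex 1.636 2.426 -2.448
vertex 2.846 3.486 -3.801
vertex 1.688 3.335 -2.315
endloop
endfacet
facet normal -0.057 -0.988 -0.145
outer loop
vertex 2.794 2.578 -3.935
vertex 1.636 2.426 -2.448
vertex 1.572 2.785 -4.865
endloop
endfacet
facet normal 0.788 -0.134 0.600
outer loop
vertex 2.794 2.578 -3.935
vertex 2.846 3.486 -3.801
vertex 1.636 2.426 -2.448
endloop
endfacet
facet normal 0.057 0.988 0.145
outer loop
vertex 1.688 3.335 -2.315
vertex 2.846 3.486 -3.801
vertex 0.466 3.542 -3.245
endloop
endfacet
facet normal -0.789 0.133 -0.600
outer loop
vertex 1.624 3.694 -4.732
vertex 1.572 2.785 -4.865
vertex 0.466 3.542 -3.245
endloop
endfacet
facet normal 0.057 0.988 0.146
outer loop
vertex 0.466 3.542 -3.245
vertex 2.846 3.486 -3.801
vertex 1.624 3.694 -4.732
endloop
endfacet
facet normal 0.612 0.080 -0.787
outer loop
vertex 1.624 3.694 -4.732
vertex 2.794 2.578 -3.935
vertex 1.572 2.785 -4.865
endloop
endfacet
facet normal 0.613 0.081 -0.786
outer loop
vertex 2.846 3.486 -3.801
vertex 2.794 2.578 -3.935
vertex 1.624 3.694 -4.732
endloop
endfacet

endsolid
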